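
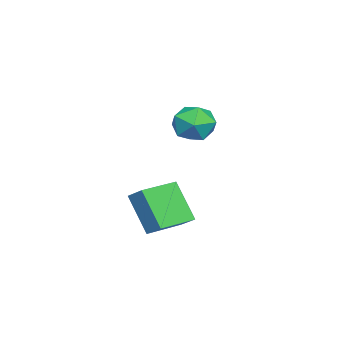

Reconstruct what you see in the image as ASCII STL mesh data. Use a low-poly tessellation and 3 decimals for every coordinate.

solid 
facet normal -0.836 0.549 -0.008
outer loop
vertex 2.425 2.067 -1.173
vertex 3.073 3.03 -2.863
vertex 1.967 1.362 -1.751
endloop
endfacet
facet normal -0.316 -0.470 0.824
outer loop
vertex 3.447 0.39 -1.737
vertex 2.425 2.067 -1.173
vertex 1.967 1.362 -1.751
endloop
endfacet
facet normal -0.836 0.548 -0.009
outer loop
vertex 1.967 1.362 -1.751
vertex 3.073 3.03 -2.863
vertex 2.616 2.324 -3.441
endloop
endfacet
facet normal -0.449 -0.692 -0.566
outer loop
vertex 2.616 2.324 -3.441
vertex 3.447 0.39 -1.737
vertex 1.967 1.362 -1.751
endloop
endfacet
facet normal 0.449 0.691 0.566
outer loop
vertex 2.425 2.067 -1.173
vertex 4.553 2.058 -2.849
vertex 3.073 3.03 -2.863
endloop
endfacet
facet normal -0.316 -0.470 0.824
outer loop
vertex 3.904 1.096 -1.159
vertex 2.425 2.067 -1.173
vertex 3.447 0.39 -1.737
endloop
endfacet
facet normal 0.449 0.692 0.566
outer loop
vertex 3.904 1.096 -1.159
vertex 4.553 2.058 -2.849
vertex 2.425 2.067 -1.173
endloop
endfacet
facet normal 0.316 0.470 -0.824
outer loop
vertex 3.073 3.03 -2.863
vertex 4.553 2.058 -2.849
vertex 2.616 2.324 -3.441
endloop
endfacet
facet normal -0.449 -0.692 -0.566
outer loop
vertex 4.095 1.353 -3.427
vertex 3.447 0.39 -1.737
vertex 2.616 2.324 -3.441
endloop
endfacet
facet normal 0.316 0.470 -0.824
outer loop
vertex 2.616 2.324 -3.441
vertex 4.553 2.058 -2.849
vertex 4.095 1.353 -3.427
endloop
endfacet
facet normal 0.836 -0.548 0.008
outer loop
vertex 4.095 1.353 -3.427
vertex 3.904 1.096 -1.159
vertex 3.447 0.39 -1.737
endloop
endfacet
facet normal 0.836 -0.549 0.008
outer loop
vertex 4.553 2.058 -2.849
vertex 3.904 1.096 -1.159
vertex 4.095 1.353 -3.427
endloop
endfacet
facet normal -0.461 0.885 0.064
outer loop
vertex -1.758 2.474 0.129
vertex -1.977 2.285 1.173
vertex -1.057 2.784 0.894
endloop
endfacet
facet normal 0.061 0.904 -0.423
outer loop
vertex -1.758 2.474 0.129
vertex -1.057 2.784 0.894
vertex -0.695 2.332 -0.021
endloop
endfacet
facet normal -0.075 0.403 -0.912
outer loop
vertex -1.758 2.474 0.129
vertex -0.695 2.332 -0.021
vertex -1.391 1.553 -0.308
endloop
endfacet
facet normal -0.681 0.074 -0.728
outer loop
vertex -1.758 2.474 0.129
vertex -1.391 1.553 -0.308
vertex -2.183 1.525 0.43
endloop
endfacet
facet normal -0.920 0.372 -0.126
outer loop
vertex -1.758 2.474 0.129
vertex -2.183 1.525 0.43
vertex -1.977 2.285 1.173
endloop
endfacet
facet normal 0.673 0.734 -0.096
outer loop
vertex -0.695 2.332 -0.021
vertex -1.057 2.784 0.894
vertex -0.257 2.055 0.93
endloop
endfacet
facet normal -0.172 0.703 0.690
outer loop
vertex -1.057 2.784 0.894
vertex -1.977 2.285 1.173
vertex -1.049 2.027 1.668
endloop
endfacet
facet normal -0.914 -0.128 0.384
outer loop
vertex -1.977 2.285 1.173
vertex -2.183 1.525 0.43
vertex -1.745 1.248 1.381
endloop
endfacet
facet normal -0.529 -0.609 -0.591
outer loop
vertex -2.183 1.525 0.43
vertex -1.391 1.553 -0.308
vertex -1.383 0.796 0.466
endloop
endfacet
facet normal 0.452 -0.077 -0.888
outer loop
vertex -1.391 1.553 -0.308
vertex -0.695 2.332 -0.021
vertex -0.463 1.295 0.187
endloop
endfacet
facet normal 0.681 -0.074 0.728
outer loop
vertex -0.682 1.106 1.231
vertex -0.257 2.055 0.93
vertex -1.049 2.027 1.668
endloop
endfacet
facet normal 0.075 -0.403 0.912
outer loop
vertex -0.682 1.106 1.231
vertex -1.049 2.027 1.668
vertex -1.745 1.248 1.381
endloop
endfacet
facet normal -0.061 -0.904 0.423
outer loop
vertex -0.682 1.106 1.231
vertex -1.745 1.248 1.381
vertex -1.383 0.796 0.466
endloop
endfacet
facet normal 0.461 -0.885 -0.064
outer loop
vertex -0.682 1.106 1.231
vertex -1.383 0.796 0.466
vertex -0.463 1.295 0.187
endloop
endfacet
facet normal 0.920 -0.372 0.126
outer loop
vertex -0.682 1.106 1.231
vertex -0.463 1.295 0.187
vertex -0.257 2.055 0.93
endloop
endfacet
facet normal 0.529 0.609 0.591
outer loop
vertex -1.049 2.027 1.668
vertex -0.257 2.055 0.93
vertex -1.057 2.784 0.894
endloop
endfacet
facet normal -0.452 0.077 0.888
outer loop
vertex -1.745 1.248 1.381
vertex -1.049 2.027 1.668
vertex -1.977 2.285 1.173
endloop
endfacet
facet normal -0.673 -0.734 0.096
outer loop
vertex -1.383 0.796 0.466
vertex -1.745 1.248 1.381
vertex -2.183 1.525 0.43
endloop
endfacet
facet normal 0.172 -0.703 -0.690
outer loop
vertex -0.463 1.295 0.187
vertex -1.383 0.796 0.466
vertex -1.391 1.553 -0.308
endloop
endfacet
facet normal 0.914 0.128 -0.384
outer loop
vertex -0.257 2.055 0.93
vertex -0.463 1.295 0.187
vertex -0.695 2.332 -0.021
endloop
endfacet

endsolid


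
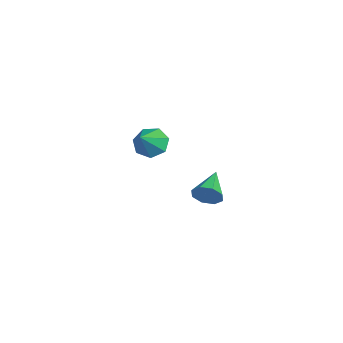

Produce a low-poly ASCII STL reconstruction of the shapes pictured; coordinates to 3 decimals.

solid 
facet normal -0.707 0.314 -0.634
outer loop
vertex -3.256 -1.106 -0.344
vertex -3.913 -1.066 0.409
vertex -3.299 -0.35 0.079
endloop
endfacet
facet normal 0.938 0.208 -0.277
outer loop
vertex -3.256 -1.106 -0.344
vertex -3.299 -0.35 0.079
vertex -2.547 -1.674 1.631
endloop
endfacet
facet normal -0.708 0.315 -0.632
outer loop
vertex -3.299 -0.35 0.079
vertex -3.913 -1.066 0.409
vertex -3.803 -0.133 0.751
endloop
endfacet
facet normal 0.664 0.697 0.273
outer loop
vertex -3.299 -0.35 0.079
vertex -3.803 -0.133 0.751
vertex -2.547 -1.674 1.631
endloop
endfacet
facet normal -0.707 0.315 -0.633
outer loop
vertex -3.803 -0.133 0.751
vertex -3.913 -1.066 0.409
vertex -4.391 -0.619 1.165
endloop
endfacet
facet normal 0.114 0.561 0.820
outer loop
vertex -3.803 -0.133 0.751
vertex -4.391 -0.619 1.165
vertex -2.547 -1.674 1.631
endloop
endfacet
facet normal -0.707 0.314 -0.633
outer loop
vertex -4.391 -0.619 1.165
vertex -3.913 -1.066 0.409
vertex -4.618 -1.442 1.01
endloop
endfacet
facet normal -0.296 -0.097 0.950
outer loop
vertex -4.391 -0.619 1.165
vertex -4.618 -1.442 1.01
vertex -2.547 -1.674 1.631
endloop
endfacet
facet normal -0.707 0.314 -0.633
outer loop
vertex -4.618 -1.442 1.01
vertex -3.913 -1.066 0.409
vertex -4.314 -1.982 0.403
endloop
endfacet
facet normal -0.258 -0.782 0.567
outer loop
vertex -4.618 -1.442 1.01
vertex -4.314 -1.982 0.403
vertex -2.547 -1.674 1.631
endloop
endfacet
facet normal -0.707 0.314 -0.633
outer loop
vertex -4.314 -1.982 0.403
vertex -3.913 -1.066 0.409
vertex -3.708 -1.833 -0.2
endloop
endfacet
facet normal 0.199 -0.979 -0.041
outer loop
vertex -4.314 -1.982 0.403
vertex -3.708 -1.833 -0.2
vertex -2.547 -1.674 1.631
endloop
endfacet
facet normal -0.707 0.314 -0.634
outer loop
vertex -3.708 -1.833 -0.2
vertex -3.913 -1.066 0.409
vertex -3.256 -1.106 -0.344
endloop
endfacet
facet normal 0.732 -0.538 -0.418
outer loop
vertex -3.708 -1.833 -0.2
vertex -3.256 -1.106 -0.344
vertex -2.547 -1.674 1.631
endloop
endfacet
facet normal 0.887 -0.296 -0.355
outer loop
vertex 3.701 1.568 1.688
vertex 3.343 1.331 0.99
vertex 3.683 2.027 1.26
endloop
endfacet
facet normal 0.083 0.681 0.727
outer loop
vertex 3.701 1.568 1.688
vertex 3.683 2.027 1.26
vertex 1.737 1.869 1.63
endloop
endfacet
facet normal 0.887 -0.296 -0.354
outer loop
vertex 3.683 2.027 1.26
vertex 3.343 1.331 0.99
vertex 3.466 2.078 0.674
endloop
endfacet
facet normal -0.060 0.992 0.109
outer loop
vertex 3.683 2.027 1.26
vertex 3.466 2.078 0.674
vertex 1.737 1.869 1.63
endloop
endfacet
facet normal 0.887 -0.296 -0.354
outer loop
vertex 3.466 2.078 0.674
vertex 3.343 1.331 0.99
vertex 3.177 1.692 0.272
endloop
endfacet
facet normal -0.368 0.789 -0.493
outer loop
vertex 3.466 2.078 0.674
vertex 3.177 1.692 0.272
vertex 1.737 1.869 1.63
endloop
endfacet
facet normal 0.887 -0.297 -0.354
outer loop
vertex 3.177 1.692 0.272
vertex 3.343 1.331 0.99
vertex 2.985 1.095 0.291
endloop
endfacet
facet normal -0.661 0.190 -0.726
outer loop
vertex 3.177 1.692 0.272
vertex 2.985 1.095 0.291
vertex 1.737 1.869 1.63
endloop
endfacet
facet normal 0.887 -0.297 -0.354
outer loop
vertex 2.985 1.095 0.291
vertex 3.343 1.331 0.99
vertex 3.002 0.636 0.719
endloop
endfacet
facet normal -0.768 -0.452 -0.454
outer loop
vertex 2.985 1.095 0.291
vertex 3.002 0.636 0.719
vertex 1.737 1.869 1.63
endloop
endfacet
facet normal 0.887 -0.297 -0.354
outer loop
vertex 3.002 0.636 0.719
vertex 3.343 1.331 0.99
vertex 3.219 0.585 1.306
endloop
endfacet
facet normal -0.625 -0.763 0.165
outer loop
vertex 3.002 0.636 0.719
vertex 3.219 0.585 1.306
vertex 1.737 1.869 1.63
endloop
endfacet
facet normal 0.887 -0.297 -0.353
outer loop
vertex 3.219 0.585 1.306
vertex 3.343 1.331 0.99
vertex 3.508 0.971 1.707
endloop
endfacet
facet normal -0.317 -0.559 0.766
outer loop
vertex 3.219 0.585 1.306
vertex 3.508 0.971 1.707
vertex 1.737 1.869 1.63
endloop
endfacet
facet normal 0.887 -0.298 -0.354
outer loop
vertex 3.508 0.971 1.707
vertex 3.343 1.331 0.99
vertex 3.701 1.568 1.688
endloop
endfacet
facet normal -0.023 0.039 0.999
outer loop
vertex 3.508 0.971 1.707
vertex 3.701 1.568 1.688
vertex 1.737 1.869 1.63
endloop
endfacet

endsolid


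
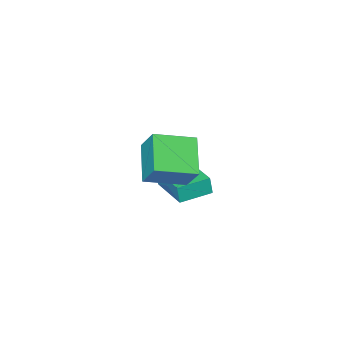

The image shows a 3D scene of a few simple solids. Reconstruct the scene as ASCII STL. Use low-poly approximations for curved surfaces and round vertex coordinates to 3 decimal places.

solid 
facet normal -0.951 0.296 0.090
outer loop
vertex -2.781 -2.79 -2.575
vertex -2.18 -0.928 -2.348
vertex -2.822 -2.68 -3.367
endloop
endfacet
facet normal -0.305 -0.945 -0.115
outer loop
vertex -1.5 -3.092 -3.492
vertex -2.781 -2.79 -2.575
vertex -2.822 -2.68 -3.367
endloop
endfacet
facet normal -0.951 0.297 0.089
outer loop
vertex -2.822 -2.68 -3.367
vertex -2.18 -0.928 -2.348
vertex -2.22 -0.818 -3.14
endloop
endfacet
facet normal -0.051 0.137 -0.989
outer loop
vertex -2.22 -0.818 -3.14
vertex -1.5 -3.092 -3.492
vertex -2.822 -2.68 -3.367
endloop
endfacet
facet normal 0.051 -0.137 0.989
outer loop
vertex -2.781 -2.79 -2.575
vertex -0.858 -1.34 -2.473
vertex -2.18 -0.928 -2.348
endloop
endfacet
facet normal -0.306 -0.945 -0.116
outer loop
vertex -1.46 -3.202 -2.7
vertex -2.781 -2.79 -2.575
vertex -1.5 -3.092 -3.492
endloop
endfacet
facet normal 0.051 -0.137 0.989
outer loop
vertex -1.46 -3.202 -2.7
vertex -0.858 -1.34 -2.473
vertex -2.781 -2.79 -2.575
endloop
endfacet
facet normal 0.305 0.945 0.116
outer loop
vertex -2.18 -0.928 -2.348
vertex -0.858 -1.34 -2.473
vertex -2.22 -0.818 -3.14
endloop
endfacet
facet normal -0.051 0.137 -0.989
outer loop
vertex -0.899 -1.23 -3.265
vertex -1.5 -3.092 -3.492
vertex -2.22 -0.818 -3.14
endloop
endfacet
facet normal 0.306 0.945 0.115
outer loop
vertex -2.22 -0.818 -3.14
vertex -0.858 -1.34 -2.473
vertex -0.899 -1.23 -3.265
endloop
endfacet
facet normal 0.951 -0.296 -0.089
outer loop
vertex -0.899 -1.23 -3.265
vertex -1.46 -3.202 -2.7
vertex -1.5 -3.092 -3.492
endloop
endfacet
facet normal 0.951 -0.296 -0.090
outer loop
vertex -0.858 -1.34 -2.473
vertex -1.46 -3.202 -2.7
vertex -0.899 -1.23 -3.265
endloop
endfacet
facet normal -0.548 -0.640 0.539
outer loop
vertex 1.853 0.321 2.639
vertex 0.483 1.132 2.21
vertex 1.726 -0.441 1.606
endloop
endfacet
facet normal 0.831 -0.491 0.260
outer loop
vertex 2.657 0.648 0.69
vertex 1.853 0.321 2.639
vertex 1.726 -0.441 1.606
endloop
endfacet
facet normal -0.548 -0.640 0.539
outer loop
vertex 1.726 -0.441 1.606
vertex 0.483 1.132 2.21
vertex 0.355 0.371 1.176
endloop
endfacet
facet normal -0.098 -0.590 -0.801
outer loop
vertex 0.355 0.371 1.176
vertex 2.657 0.648 0.69
vertex 1.726 -0.441 1.606
endloop
endfacet
facet normal 0.098 0.590 0.801
outer loop
vertex 1.853 0.321 2.639
vertex 1.414 2.221 1.294
vertex 0.483 1.132 2.21
endloop
endfacet
facet normal 0.830 -0.493 0.260
outer loop
vertex 2.785 1.409 1.724
vertex 1.853 0.321 2.639
vertex 2.657 0.648 0.69
endloop
endfacet
facet normal 0.098 0.590 0.801
outer loop
vertex 2.785 1.409 1.724
vertex 1.414 2.221 1.294
vertex 1.853 0.321 2.639
endloop
endfacet
facet normal -0.831 0.492 -0.259
outer loop
vertex 0.483 1.132 2.21
vertex 1.414 2.221 1.294
vertex 0.355 0.371 1.176
endloop
endfacet
facet normal -0.098 -0.590 -0.801
outer loop
vertex 1.287 1.459 0.261
vertex 2.657 0.648 0.69
vertex 0.355 0.371 1.176
endloop
endfacet
facet normal -0.831 0.492 -0.261
outer loop
vertex 0.355 0.371 1.176
vertex 1.414 2.221 1.294
vertex 1.287 1.459 0.261
endloop
endfacet
facet normal 0.548 0.640 -0.539
outer loop
vertex 1.287 1.459 0.261
vertex 2.785 1.409 1.724
vertex 2.657 0.648 0.69
endloop
endfacet
facet normal 0.548 0.640 -0.539
outer loop
vertex 1.414 2.221 1.294
vertex 2.785 1.409 1.724
vertex 1.287 1.459 0.261
endloop
endfacet

endsolid


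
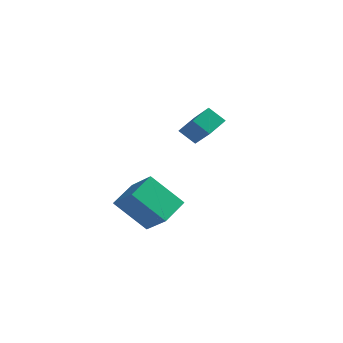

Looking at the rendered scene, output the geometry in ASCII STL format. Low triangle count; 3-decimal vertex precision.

solid 
facet normal -0.684 -0.202 0.701
outer loop
vertex -1.369 -2.963 -0.104
vertex -2.632 -2.392 -1.171
vertex -1.53 -4.376 -0.669
endloop
endfacet
facet normal 0.722 -0.326 0.610
outer loop
vertex -0.088 -3.948 -2.149
vertex -1.369 -2.963 -0.104
vertex -1.53 -4.376 -0.669
endloop
endfacet
facet normal -0.684 -0.203 0.701
outer loop
vertex -1.53 -4.376 -0.669
vertex -2.632 -2.392 -1.171
vertex -2.794 -3.804 -1.737
endloop
endfacet
facet normal -0.105 -0.923 -0.370
outer loop
vertex -2.794 -3.804 -1.737
vertex -0.088 -3.948 -2.149
vertex -1.53 -4.376 -0.669
endloop
endfacet
facet normal 0.105 0.923 0.370
outer loop
vertex -1.369 -2.963 -0.104
vertex -1.19 -1.964 -2.651
vertex -2.632 -2.392 -1.171
endloop
endfacet
facet normal 0.722 -0.327 0.610
outer loop
vertex 0.074 -2.536 -1.583
vertex -1.369 -2.963 -0.104
vertex -0.088 -3.948 -2.149
endloop
endfacet
facet normal 0.106 0.923 0.370
outer loop
vertex 0.074 -2.536 -1.583
vertex -1.19 -1.964 -2.651
vertex -1.369 -2.963 -0.104
endloop
endfacet
facet normal -0.722 0.327 -0.609
outer loop
vertex -2.632 -2.392 -1.171
vertex -1.19 -1.964 -2.651
vertex -2.794 -3.804 -1.737
endloop
endfacet
facet normal -0.105 -0.923 -0.369
outer loop
vertex -1.351 -3.377 -3.216
vertex -0.088 -3.948 -2.149
vertex -2.794 -3.804 -1.737
endloop
endfacet
facet normal -0.722 0.326 -0.610
outer loop
vertex -2.794 -3.804 -1.737
vertex -1.19 -1.964 -2.651
vertex -1.351 -3.377 -3.216
endloop
endfacet
facet normal 0.684 0.203 -0.701
outer loop
vertex -1.351 -3.377 -3.216
vertex 0.074 -2.536 -1.583
vertex -0.088 -3.948 -2.149
endloop
endfacet
facet normal 0.684 0.202 -0.701
outer loop
vertex -1.19 -1.964 -2.651
vertex 0.074 -2.536 -1.583
vertex -1.351 -3.377 -3.216
endloop
endfacet
facet normal -0.746 -0.121 0.655
outer loop
vertex -1.143 2.159 2.263
vertex -2.335 3.028 1.065
vertex -1.411 1.102 1.763
endloop
endfacet
facet normal 0.627 -0.457 0.630
outer loop
vertex -0.605 1.232 1.055
vertex -1.143 2.159 2.263
vertex -1.411 1.102 1.763
endloop
endfacet
facet normal -0.746 -0.121 0.655
outer loop
vertex -1.411 1.102 1.763
vertex -2.335 3.028 1.065
vertex -2.603 1.97 0.565
endloop
endfacet
facet normal -0.223 -0.881 -0.416
outer loop
vertex -2.603 1.97 0.565
vertex -0.605 1.232 1.055
vertex -1.411 1.102 1.763
endloop
endfacet
facet normal 0.224 0.881 0.417
outer loop
vertex -1.143 2.159 2.263
vertex -1.529 3.158 0.357
vertex -2.335 3.028 1.065
endloop
endfacet
facet normal 0.628 -0.457 0.630
outer loop
vertex -0.337 2.29 1.555
vertex -1.143 2.159 2.263
vertex -0.605 1.232 1.055
endloop
endfacet
facet normal 0.223 0.881 0.417
outer loop
vertex -0.337 2.29 1.555
vertex -1.529 3.158 0.357
vertex -1.143 2.159 2.263
endloop
endfacet
facet normal -0.628 0.457 -0.630
outer loop
vertex -2.335 3.028 1.065
vertex -1.529 3.158 0.357
vertex -2.603 1.97 0.565
endloop
endfacet
facet normal -0.223 -0.881 -0.417
outer loop
vertex -1.797 2.101 -0.143
vertex -0.605 1.232 1.055
vertex -2.603 1.97 0.565
endloop
endfacet
facet normal -0.628 0.457 -0.630
outer loop
vertex -2.603 1.97 0.565
vertex -1.529 3.158 0.357
vertex -1.797 2.101 -0.143
endloop
endfacet
facet normal 0.746 0.121 -0.655
outer loop
vertex -1.797 2.101 -0.143
vertex -0.337 2.29 1.555
vertex -0.605 1.232 1.055
endloop
endfacet
facet normal 0.746 0.121 -0.655
outer loop
vertex -1.529 3.158 0.357
vertex -0.337 2.29 1.555
vertex -1.797 2.101 -0.143
endloop
endfacet

endsolid


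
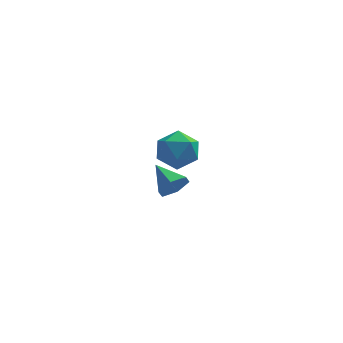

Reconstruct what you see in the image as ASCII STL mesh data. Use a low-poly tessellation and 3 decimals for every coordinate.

solid 
facet normal -0.330 0.847 0.417
outer loop
vertex 1.003 -1.005 2.378
vertex 0.111 -1.528 2.735
vertex 1.008 -1.486 3.36
endloop
endfacet
facet normal 0.384 0.830 0.405
outer loop
vertex 1.003 -1.005 2.378
vertex 1.008 -1.486 3.36
vertex 1.88 -1.57 2.705
endloop
endfacet
facet normal 0.591 0.758 -0.275
outer loop
vertex 1.003 -1.005 2.378
vertex 1.88 -1.57 2.705
vertex 1.522 -1.664 1.676
endloop
endfacet
facet normal 0.006 0.731 -0.682
outer loop
vertex 1.003 -1.005 2.378
vertex 1.522 -1.664 1.676
vertex 0.429 -1.638 1.695
endloop
endfacet
facet normal -0.563 0.786 -0.255
outer loop
vertex 1.003 -1.005 2.378
vertex 0.429 -1.638 1.695
vertex 0.111 -1.528 2.735
endloop
endfacet
facet normal 0.597 0.251 0.762
outer loop
vertex 1.88 -1.57 2.705
vertex 1.008 -1.486 3.36
vertex 1.531 -2.442 3.265
endloop
endfacet
facet normal -0.558 0.278 0.782
outer loop
vertex 1.008 -1.486 3.36
vertex 0.111 -1.528 2.735
vertex 0.438 -2.416 3.284
endloop
endfacet
facet normal -0.935 0.179 -0.305
outer loop
vertex 0.111 -1.528 2.735
vertex 0.429 -1.638 1.695
vertex 0.08 -2.51 2.255
endloop
endfacet
facet normal -0.015 0.091 -0.996
outer loop
vertex 0.429 -1.638 1.695
vertex 1.522 -1.664 1.676
vertex 0.952 -2.594 1.6
endloop
endfacet
facet normal 0.932 0.135 -0.337
outer loop
vertex 1.522 -1.664 1.676
vertex 1.88 -1.57 2.705
vertex 1.849 -2.552 2.225
endloop
endfacet
facet normal -0.006 -0.731 0.682
outer loop
vertex 0.957 -3.075 2.582
vertex 1.531 -2.442 3.265
vertex 0.438 -2.416 3.284
endloop
endfacet
facet normal -0.591 -0.758 0.275
outer loop
vertex 0.957 -3.075 2.582
vertex 0.438 -2.416 3.284
vertex 0.08 -2.51 2.255
endloop
endfacet
facet normal -0.384 -0.830 -0.405
outer loop
vertex 0.957 -3.075 2.582
vertex 0.08 -2.51 2.255
vertex 0.952 -2.594 1.6
endloop
endfacet
facet normal 0.330 -0.847 -0.417
outer loop
vertex 0.957 -3.075 2.582
vertex 0.952 -2.594 1.6
vertex 1.849 -2.552 2.225
endloop
endfacet
facet normal 0.563 -0.786 0.255
outer loop
vertex 0.957 -3.075 2.582
vertex 1.849 -2.552 2.225
vertex 1.531 -2.442 3.265
endloop
endfacet
facet normal 0.015 -0.091 0.996
outer loop
vertex 0.438 -2.416 3.284
vertex 1.531 -2.442 3.265
vertex 1.008 -1.486 3.36
endloop
endfacet
facet normal -0.932 -0.135 0.337
outer loop
vertex 0.08 -2.51 2.255
vertex 0.438 -2.416 3.284
vertex 0.111 -1.528 2.735
endloop
endfacet
facet normal -0.597 -0.251 -0.762
outer loop
vertex 0.952 -2.594 1.6
vertex 0.08 -2.51 2.255
vertex 0.429 -1.638 1.695
endloop
endfacet
facet normal 0.558 -0.278 -0.782
outer loop
vertex 1.849 -2.552 2.225
vertex 0.952 -2.594 1.6
vertex 1.522 -1.664 1.676
endloop
endfacet
facet normal 0.935 -0.179 0.305
outer loop
vertex 1.531 -2.442 3.265
vertex 1.849 -2.552 2.225
vertex 1.88 -1.57 2.705
endloop
endfacet
facet normal 0.528 -0.741 -0.416
outer loop
vertex 1.375 2.842 -2.8
vertex 0.818 2.835 -3.495
vertex 1.539 3.356 -3.508
endloop
endfacet
facet normal 0.530 0.623 0.575
outer loop
vertex 1.375 2.842 -2.8
vertex 1.539 3.356 -3.508
vertex -0.058 4.065 -2.805
endloop
endfacet
facet normal 0.528 -0.741 -0.415
outer loop
vertex 1.539 3.356 -3.508
vertex 0.818 2.835 -3.495
vertex 0.983 3.349 -4.202
endloop
endfacet
facet normal 0.299 0.921 -0.249
outer loop
vertex 1.539 3.356 -3.508
vertex 0.983 3.349 -4.202
vertex -0.058 4.065 -2.805
endloop
endfacet
facet normal 0.527 -0.741 -0.416
outer loop
vertex 0.983 3.349 -4.202
vertex 0.818 2.835 -3.495
vertex 0.261 2.828 -4.189
endloop
endfacet
facet normal -0.452 0.611 -0.650
outer loop
vertex 0.983 3.349 -4.202
vertex 0.261 2.828 -4.189
vertex -0.058 4.065 -2.805
endloop
endfacet
facet normal 0.527 -0.741 -0.415
outer loop
vertex 0.261 2.828 -4.189
vertex 0.818 2.835 -3.495
vertex 0.096 2.314 -3.481
endloop
endfacet
facet normal -0.974 0.002 -0.226
outer loop
vertex 0.261 2.828 -4.189
vertex 0.096 2.314 -3.481
vertex -0.058 4.065 -2.805
endloop
endfacet
facet normal 0.527 -0.741 -0.415
outer loop
vertex 0.096 2.314 -3.481
vertex 0.818 2.835 -3.495
vertex 0.653 2.321 -2.787
endloop
endfacet
facet normal -0.743 -0.297 0.600
outer loop
vertex 0.096 2.314 -3.481
vertex 0.653 2.321 -2.787
vertex -0.058 4.065 -2.805
endloop
endfacet
facet normal 0.527 -0.741 -0.415
outer loop
vertex 0.653 2.321 -2.787
vertex 0.818 2.835 -3.495
vertex 1.375 2.842 -2.8
endloop
endfacet
facet normal 0.008 0.014 1.000
outer loop
vertex 0.653 2.321 -2.787
vertex 1.375 2.842 -2.8
vertex -0.058 4.065 -2.805
endloop
endfacet

endsolid


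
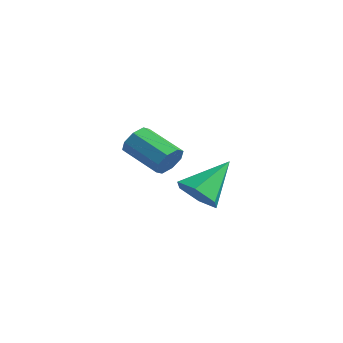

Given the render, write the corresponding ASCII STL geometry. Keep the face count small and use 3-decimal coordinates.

solid 
facet normal 0.907 0.156 -0.391
outer loop
vertex -1.042 2.242 1.519
vertex -1.351 2.634 0.959
vertex -1.086 2.802 1.641
endloop
endfacet
facet normal 0.413 -0.163 0.896
outer loop
vertex -1.042 2.242 1.519
vertex -1.086 2.802 1.641
vertex -2.721 1.954 2.241
endloop
endfacet
facet normal 0.413 -0.163 0.896
outer loop
vertex -2.721 1.954 2.241
vertex -1.086 2.802 1.641
vertex -2.765 2.514 2.363
endloop
endfacet
facet normal -0.908 -0.156 0.390
outer loop
vertex -2.721 1.954 2.241
vertex -2.765 2.514 2.363
vertex -3.029 2.346 1.681
endloop
endfacet
facet normal 0.907 0.155 -0.391
outer loop
vertex -1.086 2.802 1.641
vertex -1.351 2.634 0.959
vertex -1.285 3.263 1.362
endloop
endfacet
facet normal 0.238 0.576 0.782
outer loop
vertex -1.086 2.802 1.641
vertex -1.285 3.263 1.362
vertex -2.765 2.514 2.363
endloop
endfacet
facet normal 0.238 0.576 0.782
outer loop
vertex -2.765 2.514 2.363
vertex -1.285 3.263 1.362
vertex -2.964 2.975 2.084
endloop
endfacet
facet normal -0.908 -0.156 0.390
outer loop
vertex -2.765 2.514 2.363
vertex -2.964 2.975 2.084
vertex -3.029 2.346 1.681
endloop
endfacet
facet normal 0.908 0.155 -0.390
outer loop
vertex -1.285 3.263 1.362
vertex -1.351 2.634 0.959
vertex -1.522 3.356 0.848
endloop
endfacet
facet normal -0.076 0.974 0.211
outer loop
vertex -1.285 3.263 1.362
vertex -1.522 3.356 0.848
vertex -2.964 2.975 2.084
endloop
endfacet
facet normal -0.076 0.974 0.211
outer loop
vertex -2.964 2.975 2.084
vertex -1.522 3.356 0.848
vertex -3.201 3.068 1.57
endloop
endfacet
facet normal -0.907 -0.156 0.390
outer loop
vertex -2.964 2.975 2.084
vertex -3.201 3.068 1.57
vertex -3.029 2.346 1.681
endloop
endfacet
facet normal 0.907 0.155 -0.391
outer loop
vertex -1.522 3.356 0.848
vertex -1.351 2.634 0.959
vertex -1.659 3.026 0.399
endloop
endfacet
facet normal -0.346 0.803 -0.485
outer loop
vertex -1.522 3.356 0.848
vertex -1.659 3.026 0.399
vertex -3.201 3.068 1.57
endloop
endfacet
facet normal -0.346 0.803 -0.485
outer loop
vertex -3.201 3.068 1.57
vertex -1.659 3.026 0.399
vertex -3.338 2.738 1.121
endloop
endfacet
facet normal -0.907 -0.156 0.391
outer loop
vertex -3.201 3.068 1.57
vertex -3.338 2.738 1.121
vertex -3.029 2.346 1.681
endloop
endfacet
facet normal 0.908 0.156 -0.390
outer loop
vertex -1.659 3.026 0.399
vertex -1.351 2.634 0.959
vertex -1.615 2.466 0.277
endloop
endfacet
facet normal -0.413 0.163 -0.896
outer loop
vertex -1.659 3.026 0.399
vertex -1.615 2.466 0.277
vertex -3.338 2.738 1.121
endloop
endfacet
facet normal -0.413 0.163 -0.896
outer loop
vertex -3.338 2.738 1.121
vertex -1.615 2.466 0.277
vertex -3.294 2.178 0.999
endloop
endfacet
facet normal -0.907 -0.156 0.391
outer loop
vertex -3.338 2.738 1.121
vertex -3.294 2.178 0.999
vertex -3.029 2.346 1.681
endloop
endfacet
facet normal 0.908 0.156 -0.390
outer loop
vertex -1.615 2.466 0.277
vertex -1.351 2.634 0.959
vertex -1.416 2.005 0.556
endloop
endfacet
facet normal -0.238 -0.576 -0.782
outer loop
vertex -1.615 2.466 0.277
vertex -1.416 2.005 0.556
vertex -3.294 2.178 0.999
endloop
endfacet
facet normal -0.238 -0.576 -0.782
outer loop
vertex -3.294 2.178 0.999
vertex -1.416 2.005 0.556
vertex -3.095 1.717 1.278
endloop
endfacet
facet normal -0.907 -0.155 0.391
outer loop
vertex -3.294 2.178 0.999
vertex -3.095 1.717 1.278
vertex -3.029 2.346 1.681
endloop
endfacet
facet normal 0.907 0.156 -0.390
outer loop
vertex -1.416 2.005 0.556
vertex -1.351 2.634 0.959
vertex -1.179 1.912 1.07
endloop
endfacet
facet normal 0.076 -0.974 -0.211
outer loop
vertex -1.416 2.005 0.556
vertex -1.179 1.912 1.07
vertex -3.095 1.717 1.278
endloop
endfacet
facet normal 0.076 -0.974 -0.211
outer loop
vertex -3.095 1.717 1.278
vertex -1.179 1.912 1.07
vertex -2.858 1.624 1.792
endloop
endfacet
facet normal -0.908 -0.155 0.390
outer loop
vertex -3.095 1.717 1.278
vertex -2.858 1.624 1.792
vertex -3.029 2.346 1.681
endloop
endfacet
facet normal 0.907 0.156 -0.391
outer loop
vertex -1.179 1.912 1.07
vertex -1.351 2.634 0.959
vertex -1.042 2.242 1.519
endloop
endfacet
facet normal 0.346 -0.803 0.485
outer loop
vertex -1.179 1.912 1.07
vertex -1.042 2.242 1.519
vertex -2.858 1.624 1.792
endloop
endfacet
facet normal 0.346 -0.803 0.485
outer loop
vertex -2.858 1.624 1.792
vertex -1.042 2.242 1.519
vertex -2.721 1.954 2.241
endloop
endfacet
facet normal -0.907 -0.155 0.391
outer loop
vertex -2.858 1.624 1.792
vertex -2.721 1.954 2.241
vertex -3.029 2.346 1.681
endloop
endfacet
facet normal -0.011 -0.784 -0.621
outer loop
vertex 2.454 1.576 0.201
vertex 1.97 1.058 0.863
vertex 1.484 1.584 0.208
endloop
endfacet
facet normal 0.004 0.874 -0.485
outer loop
vertex 2.454 1.576 0.201
vertex 1.484 1.584 0.208
vertex 1.99 2.642 2.117
endloop
endfacet
facet normal -0.011 -0.784 -0.621
outer loop
vertex 1.484 1.584 0.208
vertex 1.97 1.058 0.863
vertex 1.0 1.066 0.87
endloop
endfacet
facet normal -0.796 0.593 -0.118
outer loop
vertex 1.484 1.584 0.208
vertex 1.0 1.066 0.87
vertex 1.99 2.642 2.117
endloop
endfacet
facet normal -0.011 -0.784 -0.621
outer loop
vertex 1.0 1.066 0.87
vertex 1.97 1.058 0.863
vertex 1.485 0.54 1.525
endloop
endfacet
facet normal -0.796 0.021 0.606
outer loop
vertex 1.0 1.066 0.87
vertex 1.485 0.54 1.525
vertex 1.99 2.642 2.117
endloop
endfacet
facet normal -0.010 -0.784 -0.621
outer loop
vertex 1.485 0.54 1.525
vertex 1.97 1.058 0.863
vertex 2.455 0.533 1.518
endloop
endfacet
facet normal 0.005 -0.272 0.962
outer loop
vertex 1.485 0.54 1.525
vertex 2.455 0.533 1.518
vertex 1.99 2.642 2.117
endloop
endfacet
facet normal -0.010 -0.784 -0.621
outer loop
vertex 2.455 0.533 1.518
vertex 1.97 1.058 0.863
vertex 2.94 1.051 0.856
endloop
endfacet
facet normal 0.804 0.008 0.595
outer loop
vertex 2.455 0.533 1.518
vertex 2.94 1.051 0.856
vertex 1.99 2.642 2.117
endloop
endfacet
facet normal -0.010 -0.784 -0.621
outer loop
vertex 2.94 1.051 0.856
vertex 1.97 1.058 0.863
vertex 2.454 1.576 0.201
endloop
endfacet
facet normal 0.803 0.582 -0.129
outer loop
vertex 2.94 1.051 0.856
vertex 2.454 1.576 0.201
vertex 1.99 2.642 2.117
endloop
endfacet

endsolid


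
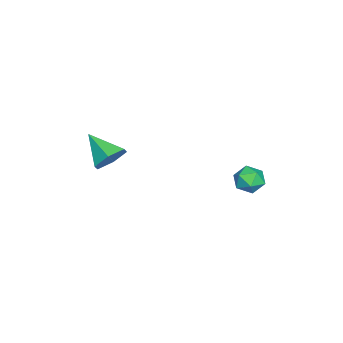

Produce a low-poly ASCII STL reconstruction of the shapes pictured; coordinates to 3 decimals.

solid 
facet normal 0.426 0.722 -0.545
outer loop
vertex 2.777 -3.821 2.169
vertex 1.976 -3.297 2.237
vertex 2.667 -3.206 2.898
endloop
endfacet
facet normal 0.637 -0.539 0.551
outer loop
vertex 2.777 -3.821 2.169
vertex 2.667 -3.206 2.898
vertex 1.204 -4.603 3.223
endloop
endfacet
facet normal 0.426 0.722 -0.545
outer loop
vertex 2.667 -3.206 2.898
vertex 1.976 -3.297 2.237
vertex 1.866 -2.682 2.966
endloop
endfacet
facet normal 0.139 0.084 0.987
outer loop
vertex 2.667 -3.206 2.898
vertex 1.866 -2.682 2.966
vertex 1.204 -4.603 3.223
endloop
endfacet
facet normal 0.427 0.722 -0.545
outer loop
vertex 1.866 -2.682 2.966
vertex 1.976 -3.297 2.237
vertex 1.175 -2.772 2.305
endloop
endfacet
facet normal -0.676 0.322 0.663
outer loop
vertex 1.866 -2.682 2.966
vertex 1.175 -2.772 2.305
vertex 1.204 -4.603 3.223
endloop
endfacet
facet normal 0.427 0.722 -0.545
outer loop
vertex 1.175 -2.772 2.305
vertex 1.976 -3.297 2.237
vertex 1.285 -3.387 1.576
endloop
endfacet
facet normal -0.993 -0.064 -0.096
outer loop
vertex 1.175 -2.772 2.305
vertex 1.285 -3.387 1.576
vertex 1.204 -4.603 3.223
endloop
endfacet
facet normal 0.427 0.722 -0.545
outer loop
vertex 1.285 -3.387 1.576
vertex 1.976 -3.297 2.237
vertex 2.086 -3.912 1.508
endloop
endfacet
facet normal -0.495 -0.687 -0.532
outer loop
vertex 1.285 -3.387 1.576
vertex 2.086 -3.912 1.508
vertex 1.204 -4.603 3.223
endloop
endfacet
facet normal 0.426 0.722 -0.545
outer loop
vertex 2.086 -3.912 1.508
vertex 1.976 -3.297 2.237
vertex 2.777 -3.821 2.169
endloop
endfacet
facet normal 0.320 -0.924 -0.208
outer loop
vertex 2.086 -3.912 1.508
vertex 2.777 -3.821 2.169
vertex 1.204 -4.603 3.223
endloop
endfacet
facet normal -0.399 0.328 0.856
outer loop
vertex -2.26 2.905 -0.349
vertex -2.062 2.156 0.03
vertex -1.498 2.809 0.043
endloop
endfacet
facet normal -0.135 0.870 0.475
outer loop
vertex -2.26 2.905 -0.349
vertex -1.498 2.809 0.043
vertex -1.544 3.216 -0.715
endloop
endfacet
facet normal -0.461 0.873 -0.159
outer loop
vertex -2.26 2.905 -0.349
vertex -1.544 3.216 -0.715
vertex -2.136 2.816 -1.197
endloop
endfacet
facet normal -0.927 0.333 -0.171
outer loop
vertex -2.26 2.905 -0.349
vertex -2.136 2.816 -1.197
vertex -2.456 2.16 -0.737
endloop
endfacet
facet normal -0.890 -0.004 0.457
outer loop
vertex -2.26 2.905 -0.349
vertex -2.456 2.16 -0.737
vertex -2.062 2.156 0.03
endloop
endfacet
facet normal 0.559 0.744 0.365
outer loop
vertex -1.544 3.216 -0.715
vertex -1.498 2.809 0.043
vertex -0.904 2.66 -0.563
endloop
endfacet
facet normal 0.132 -0.133 0.982
outer loop
vertex -1.498 2.809 0.043
vertex -2.062 2.156 0.03
vertex -1.224 2.004 -0.103
endloop
endfacet
facet normal -0.662 -0.670 0.336
outer loop
vertex -2.062 2.156 0.03
vertex -2.456 2.16 -0.737
vertex -1.816 1.604 -0.585
endloop
endfacet
facet normal -0.724 -0.123 -0.679
outer loop
vertex -2.456 2.16 -0.737
vertex -2.136 2.816 -1.197
vertex -1.862 2.011 -1.343
endloop
endfacet
facet normal 0.031 0.750 -0.661
outer loop
vertex -2.136 2.816 -1.197
vertex -1.544 3.216 -0.715
vertex -1.298 2.664 -1.33
endloop
endfacet
facet normal 0.927 -0.333 0.171
outer loop
vertex -1.1 1.915 -0.951
vertex -0.904 2.66 -0.563
vertex -1.224 2.004 -0.103
endloop
endfacet
facet normal 0.461 -0.873 0.159
outer loop
vertex -1.1 1.915 -0.951
vertex -1.224 2.004 -0.103
vertex -1.816 1.604 -0.585
endloop
endfacet
facet normal 0.135 -0.870 -0.475
outer loop
vertex -1.1 1.915 -0.951
vertex -1.816 1.604 -0.585
vertex -1.862 2.011 -1.343
endloop
endfacet
facet normal 0.399 -0.328 -0.856
outer loop
vertex -1.1 1.915 -0.951
vertex -1.862 2.011 -1.343
vertex -1.298 2.664 -1.33
endloop
endfacet
facet normal 0.890 0.004 -0.457
outer loop
vertex -1.1 1.915 -0.951
vertex -1.298 2.664 -1.33
vertex -0.904 2.66 -0.563
endloop
endfacet
facet normal 0.724 0.123 0.679
outer loop
vertex -1.224 2.004 -0.103
vertex -0.904 2.66 -0.563
vertex -1.498 2.809 0.043
endloop
endfacet
facet normal -0.031 -0.750 0.661
outer loop
vertex -1.816 1.604 -0.585
vertex -1.224 2.004 -0.103
vertex -2.062 2.156 0.03
endloop
endfacet
facet normal -0.559 -0.744 -0.365
outer loop
vertex -1.862 2.011 -1.343
vertex -1.816 1.604 -0.585
vertex -2.456 2.16 -0.737
endloop
endfacet
facet normal -0.132 0.133 -0.982
outer loop
vertex -1.298 2.664 -1.33
vertex -1.862 2.011 -1.343
vertex -2.136 2.816 -1.197
endloop
endfacet
facet normal 0.662 0.670 -0.336
outer loop
vertex -0.904 2.66 -0.563
vertex -1.298 2.664 -1.33
vertex -1.544 3.216 -0.715
endloop
endfacet

endsolid


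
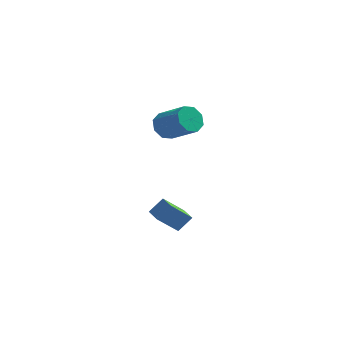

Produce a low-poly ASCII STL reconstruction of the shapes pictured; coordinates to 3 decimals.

solid 
facet normal -0.814 0.322 -0.483
outer loop
vertex -1.734 -1.546 2.152
vertex -2.172 -1.965 2.611
vertex -1.901 -1.255 2.627
endloop
endfacet
facet normal 0.505 0.804 -0.315
outer loop
vertex -1.734 -1.546 2.152
vertex -1.901 -1.255 2.627
vertex -0.39 -2.077 2.95
endloop
endfacet
facet normal 0.505 0.804 -0.316
outer loop
vertex -0.39 -2.077 2.95
vertex -1.901 -1.255 2.627
vertex -0.558 -1.785 3.425
endloop
endfacet
facet normal 0.814 -0.320 0.485
outer loop
vertex -0.39 -2.077 2.95
vertex -0.558 -1.785 3.425
vertex -0.828 -2.495 3.409
endloop
endfacet
facet normal -0.814 0.322 -0.484
outer loop
vertex -1.901 -1.255 2.627
vertex -2.172 -1.965 2.611
vertex -2.227 -1.379 3.093
endloop
endfacet
facet normal 0.154 0.923 0.353
outer loop
vertex -1.901 -1.255 2.627
vertex -2.227 -1.379 3.093
vertex -0.558 -1.785 3.425
endloop
endfacet
facet normal 0.154 0.922 0.355
outer loop
vertex -0.558 -1.785 3.425
vertex -2.227 -1.379 3.093
vertex -0.883 -1.91 3.891
endloop
endfacet
facet normal 0.815 -0.321 0.482
outer loop
vertex -0.558 -1.785 3.425
vertex -0.883 -1.91 3.891
vertex -0.828 -2.495 3.409
endloop
endfacet
facet normal -0.815 0.321 -0.483
outer loop
vertex -2.227 -1.379 3.093
vertex -2.172 -1.965 2.611
vertex -2.52 -1.847 3.276
endloop
endfacet
facet normal -0.288 0.500 0.817
outer loop
vertex -2.227 -1.379 3.093
vertex -2.52 -1.847 3.276
vertex -0.883 -1.91 3.891
endloop
endfacet
facet normal -0.288 0.500 0.817
outer loop
vertex -0.883 -1.91 3.891
vertex -2.52 -1.847 3.276
vertex -1.177 -2.378 4.074
endloop
endfacet
facet normal 0.814 -0.322 0.484
outer loop
vertex -0.883 -1.91 3.891
vertex -1.177 -2.378 4.074
vertex -0.828 -2.495 3.409
endloop
endfacet
facet normal -0.814 0.322 -0.483
outer loop
vertex -2.52 -1.847 3.276
vertex -2.172 -1.965 2.611
vertex -2.61 -2.383 3.07
endloop
endfacet
facet normal -0.560 -0.214 0.800
outer loop
vertex -2.52 -1.847 3.276
vertex -2.61 -2.383 3.07
vertex -1.177 -2.378 4.074
endloop
endfacet
facet normal -0.560 -0.215 0.800
outer loop
vertex -1.177 -2.378 4.074
vertex -2.61 -2.383 3.07
vertex -1.266 -2.914 3.868
endloop
endfacet
facet normal 0.814 -0.321 0.484
outer loop
vertex -1.177 -2.378 4.074
vertex -1.266 -2.914 3.868
vertex -0.828 -2.495 3.409
endloop
endfacet
facet normal -0.814 0.320 -0.485
outer loop
vertex -2.61 -2.383 3.07
vertex -2.172 -1.965 2.611
vertex -2.442 -2.675 2.595
endloop
endfacet
facet normal -0.505 -0.804 0.315
outer loop
vertex -2.61 -2.383 3.07
vertex -2.442 -2.675 2.595
vertex -1.266 -2.914 3.868
endloop
endfacet
facet normal -0.504 -0.804 0.315
outer loop
vertex -1.266 -2.914 3.868
vertex -2.442 -2.675 2.595
vertex -1.099 -3.205 3.393
endloop
endfacet
facet normal 0.814 -0.322 0.483
outer loop
vertex -1.266 -2.914 3.868
vertex -1.099 -3.205 3.393
vertex -0.828 -2.495 3.409
endloop
endfacet
facet normal -0.815 0.321 -0.482
outer loop
vertex -2.442 -2.675 2.595
vertex -2.172 -1.965 2.611
vertex -2.117 -2.55 2.129
endloop
endfacet
facet normal -0.153 -0.922 -0.354
outer loop
vertex -2.442 -2.675 2.595
vertex -2.117 -2.55 2.129
vertex -1.099 -3.205 3.393
endloop
endfacet
facet normal -0.155 -0.923 -0.354
outer loop
vertex -1.099 -3.205 3.393
vertex -2.117 -2.55 2.129
vertex -0.773 -3.081 2.927
endloop
endfacet
facet normal 0.814 -0.322 0.484
outer loop
vertex -1.099 -3.205 3.393
vertex -0.773 -3.081 2.927
vertex -0.828 -2.495 3.409
endloop
endfacet
facet normal -0.814 0.322 -0.484
outer loop
vertex -2.117 -2.55 2.129
vertex -2.172 -1.965 2.611
vertex -1.823 -2.082 1.946
endloop
endfacet
facet normal 0.287 -0.500 -0.817
outer loop
vertex -2.117 -2.55 2.129
vertex -1.823 -2.082 1.946
vertex -0.773 -3.081 2.927
endloop
endfacet
facet normal 0.288 -0.500 -0.817
outer loop
vertex -0.773 -3.081 2.927
vertex -1.823 -2.082 1.946
vertex -0.48 -2.613 2.744
endloop
endfacet
facet normal 0.815 -0.321 0.483
outer loop
vertex -0.773 -3.081 2.927
vertex -0.48 -2.613 2.744
vertex -0.828 -2.495 3.409
endloop
endfacet
facet normal -0.814 0.321 -0.484
outer loop
vertex -1.823 -2.082 1.946
vertex -2.172 -1.965 2.611
vertex -1.734 -1.546 2.152
endloop
endfacet
facet normal 0.560 0.214 -0.800
outer loop
vertex -1.823 -2.082 1.946
vertex -1.734 -1.546 2.152
vertex -0.48 -2.613 2.744
endloop
endfacet
facet normal 0.560 0.214 -0.801
outer loop
vertex -0.48 -2.613 2.744
vertex -1.734 -1.546 2.152
vertex -0.39 -2.077 2.95
endloop
endfacet
facet normal 0.814 -0.322 0.483
outer loop
vertex -0.48 -2.613 2.744
vertex -0.39 -2.077 2.95
vertex -0.828 -2.495 3.409
endloop
endfacet
facet normal -0.540 -0.505 0.673
outer loop
vertex -1.442 -3.337 -1.604
vertex -2.07 -2.613 -1.565
vertex -1.95 -3.739 -2.313
endloop
endfacet
facet normal 0.655 -0.755 -0.041
outer loop
vertex -1.21 -3.047 -3.235
vertex -1.442 -3.337 -1.604
vertex -1.95 -3.739 -2.313
endloop
endfacet
facet normal -0.540 -0.505 0.673
outer loop
vertex -1.95 -3.739 -2.313
vertex -2.07 -2.613 -1.565
vertex -2.578 -3.014 -2.273
endloop
endfacet
facet normal -0.529 -0.418 -0.738
outer loop
vertex -2.578 -3.014 -2.273
vertex -1.21 -3.047 -3.235
vertex -1.95 -3.739 -2.313
endloop
endfacet
facet normal 0.529 0.419 0.738
outer loop
vertex -1.442 -3.337 -1.604
vertex -1.33 -1.921 -2.487
vertex -2.07 -2.613 -1.565
endloop
endfacet
facet normal 0.654 -0.755 -0.041
outer loop
vertex -0.702 -2.646 -2.527
vertex -1.442 -3.337 -1.604
vertex -1.21 -3.047 -3.235
endloop
endfacet
facet normal 0.530 0.418 0.738
outer loop
vertex -0.702 -2.646 -2.527
vertex -1.33 -1.921 -2.487
vertex -1.442 -3.337 -1.604
endloop
endfacet
facet normal -0.654 0.755 0.042
outer loop
vertex -2.07 -2.613 -1.565
vertex -1.33 -1.921 -2.487
vertex -2.578 -3.014 -2.273
endloop
endfacet
facet normal -0.529 -0.419 -0.738
outer loop
vertex -1.838 -2.323 -3.196
vertex -1.21 -3.047 -3.235
vertex -2.578 -3.014 -2.273
endloop
endfacet
facet normal -0.654 0.755 0.041
outer loop
vertex -2.578 -3.014 -2.273
vertex -1.33 -1.921 -2.487
vertex -1.838 -2.323 -3.196
endloop
endfacet
facet normal 0.540 0.505 -0.673
outer loop
vertex -1.838 -2.323 -3.196
vertex -0.702 -2.646 -2.527
vertex -1.21 -3.047 -3.235
endloop
endfacet
facet normal 0.540 0.505 -0.673
outer loop
vertex -1.33 -1.921 -2.487
vertex -0.702 -2.646 -2.527
vertex -1.838 -2.323 -3.196
endloop
endfacet

endsolid


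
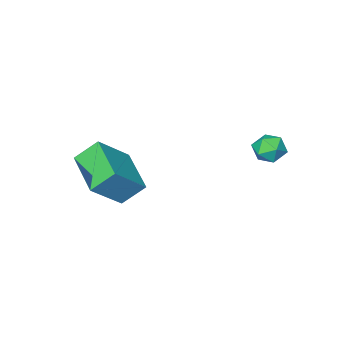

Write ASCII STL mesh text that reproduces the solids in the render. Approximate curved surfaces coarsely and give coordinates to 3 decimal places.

solid 
facet normal -0.041 0.990 -0.133
outer loop
vertex -2.597 1.359 0.279
vertex -3.198 1.375 0.581
vertex -2.637 1.447 0.945
endloop
endfacet
facet normal 0.635 0.770 -0.064
outer loop
vertex -2.597 1.359 0.279
vertex -2.637 1.447 0.945
vertex -2.168 1.039 0.687
endloop
endfacet
facet normal 0.764 0.290 -0.576
outer loop
vertex -2.597 1.359 0.279
vertex -2.168 1.039 0.687
vertex -2.439 0.715 0.164
endloop
endfacet
facet normal 0.169 0.213 -0.962
outer loop
vertex -2.597 1.359 0.279
vertex -2.439 0.715 0.164
vertex -3.076 0.922 0.098
endloop
endfacet
facet normal -0.329 0.646 -0.689
outer loop
vertex -2.597 1.359 0.279
vertex -3.076 0.922 0.098
vertex -3.198 1.375 0.581
endloop
endfacet
facet normal 0.696 0.442 0.566
outer loop
vertex -2.168 1.039 0.687
vertex -2.637 1.447 0.945
vertex -2.504 0.858 1.242
endloop
endfacet
facet normal -0.397 0.798 0.454
outer loop
vertex -2.637 1.447 0.945
vertex -3.198 1.375 0.581
vertex -3.141 1.065 1.176
endloop
endfacet
facet normal -0.863 0.241 -0.444
outer loop
vertex -3.198 1.375 0.581
vertex -3.076 0.922 0.098
vertex -3.412 0.741 0.653
endloop
endfacet
facet normal -0.058 -0.460 -0.886
outer loop
vertex -3.076 0.922 0.098
vertex -2.439 0.715 0.164
vertex -2.943 0.333 0.395
endloop
endfacet
facet normal 0.905 -0.335 -0.261
outer loop
vertex -2.439 0.715 0.164
vertex -2.168 1.039 0.687
vertex -2.382 0.405 0.759
endloop
endfacet
facet normal -0.169 -0.213 0.962
outer loop
vertex -2.983 0.421 1.061
vertex -2.504 0.858 1.242
vertex -3.141 1.065 1.176
endloop
endfacet
facet normal -0.764 -0.290 0.576
outer loop
vertex -2.983 0.421 1.061
vertex -3.141 1.065 1.176
vertex -3.412 0.741 0.653
endloop
endfacet
facet normal -0.635 -0.770 0.064
outer loop
vertex -2.983 0.421 1.061
vertex -3.412 0.741 0.653
vertex -2.943 0.333 0.395
endloop
endfacet
facet normal 0.041 -0.990 0.133
outer loop
vertex -2.983 0.421 1.061
vertex -2.943 0.333 0.395
vertex -2.382 0.405 0.759
endloop
endfacet
facet normal 0.329 -0.646 0.689
outer loop
vertex -2.983 0.421 1.061
vertex -2.382 0.405 0.759
vertex -2.504 0.858 1.242
endloop
endfacet
facet normal 0.058 0.460 0.886
outer loop
vertex -3.141 1.065 1.176
vertex -2.504 0.858 1.242
vertex -2.637 1.447 0.945
endloop
endfacet
facet normal -0.905 0.335 0.261
outer loop
vertex -3.412 0.741 0.653
vertex -3.141 1.065 1.176
vertex -3.198 1.375 0.581
endloop
endfacet
facet normal -0.696 -0.442 -0.566
outer loop
vertex -2.943 0.333 0.395
vertex -3.412 0.741 0.653
vertex -3.076 0.922 0.098
endloop
endfacet
facet normal 0.397 -0.798 -0.454
outer loop
vertex -2.382 0.405 0.759
vertex -2.943 0.333 0.395
vertex -2.439 0.715 0.164
endloop
endfacet
facet normal 0.863 -0.241 0.444
outer loop
vertex -2.504 0.858 1.242
vertex -2.382 0.405 0.759
vertex -2.168 1.039 0.687
endloop
endfacet
facet normal -0.614 0.394 0.684
outer loop
vertex 1.007 -3.899 0.054
vertex 1.541 -2.125 -0.488
vertex -0.286 -3.87 -1.125
endloop
endfacet
facet normal -0.277 -0.919 0.281
outer loop
vertex 0.439 -4.335 -1.932
vertex 1.007 -3.899 0.054
vertex -0.286 -3.87 -1.125
endloop
endfacet
facet normal -0.614 0.394 0.684
outer loop
vertex -0.286 -3.87 -1.125
vertex 1.541 -2.125 -0.488
vertex 0.248 -2.096 -1.667
endloop
endfacet
facet normal -0.739 0.017 -0.674
outer loop
vertex 0.248 -2.096 -1.667
vertex 0.439 -4.335 -1.932
vertex -0.286 -3.87 -1.125
endloop
endfacet
facet normal 0.739 -0.017 0.674
outer loop
vertex 1.007 -3.899 0.054
vertex 2.266 -2.59 -1.295
vertex 1.541 -2.125 -0.488
endloop
endfacet
facet normal -0.277 -0.919 0.281
outer loop
vertex 1.732 -4.364 -0.753
vertex 1.007 -3.899 0.054
vertex 0.439 -4.335 -1.932
endloop
endfacet
facet normal 0.739 -0.017 0.674
outer loop
vertex 1.732 -4.364 -0.753
vertex 2.266 -2.59 -1.295
vertex 1.007 -3.899 0.054
endloop
endfacet
facet normal 0.277 0.919 -0.281
outer loop
vertex 1.541 -2.125 -0.488
vertex 2.266 -2.59 -1.295
vertex 0.248 -2.096 -1.667
endloop
endfacet
facet normal -0.739 0.017 -0.674
outer loop
vertex 0.973 -2.561 -2.474
vertex 0.439 -4.335 -1.932
vertex 0.248 -2.096 -1.667
endloop
endfacet
facet normal 0.277 0.919 -0.281
outer loop
vertex 0.248 -2.096 -1.667
vertex 2.266 -2.59 -1.295
vertex 0.973 -2.561 -2.474
endloop
endfacet
facet normal 0.614 -0.394 -0.684
outer loop
vertex 0.973 -2.561 -2.474
vertex 1.732 -4.364 -0.753
vertex 0.439 -4.335 -1.932
endloop
endfacet
facet normal 0.614 -0.394 -0.684
outer loop
vertex 2.266 -2.59 -1.295
vertex 1.732 -4.364 -0.753
vertex 0.973 -2.561 -2.474
endloop
endfacet

endsolid


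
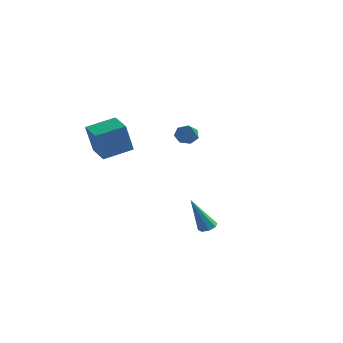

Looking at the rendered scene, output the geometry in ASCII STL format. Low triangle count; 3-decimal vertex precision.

solid 
facet normal 0.232 0.354 -0.906
outer loop
vertex 3.335 -1.327 -3.059
vertex 2.848 -1.276 -3.164
vertex 3.199 -0.984 -2.96
endloop
endfacet
facet normal 0.833 0.179 0.524
outer loop
vertex 3.335 -1.327 -3.059
vertex 3.199 -0.984 -2.96
vertex 2.372 -2.004 -1.296
endloop
endfacet
facet normal 0.232 0.354 -0.906
outer loop
vertex 3.199 -0.984 -2.96
vertex 2.848 -1.276 -3.164
vertex 2.858 -0.811 -2.98
endloop
endfacet
facet normal 0.331 0.722 0.607
outer loop
vertex 3.199 -0.984 -2.96
vertex 2.858 -0.811 -2.98
vertex 2.372 -2.004 -1.296
endloop
endfacet
facet normal 0.230 0.354 -0.907
outer loop
vertex 2.858 -0.811 -2.98
vertex 2.848 -1.276 -3.164
vertex 2.511 -0.911 -3.107
endloop
endfacet
facet normal -0.396 0.799 0.452
outer loop
vertex 2.858 -0.811 -2.98
vertex 2.511 -0.911 -3.107
vertex 2.372 -2.004 -1.296
endloop
endfacet
facet normal 0.231 0.355 -0.906
outer loop
vertex 2.511 -0.911 -3.107
vertex 2.848 -1.276 -3.164
vertex 2.362 -1.225 -3.268
endloop
endfacet
facet normal -0.921 0.361 0.147
outer loop
vertex 2.511 -0.911 -3.107
vertex 2.362 -1.225 -3.268
vertex 2.372 -2.004 -1.296
endloop
endfacet
facet normal 0.231 0.352 -0.907
outer loop
vertex 2.362 -1.225 -3.268
vertex 2.848 -1.276 -3.164
vertex 2.498 -1.569 -3.367
endloop
endfacet
facet normal -0.934 -0.333 -0.127
outer loop
vertex 2.362 -1.225 -3.268
vertex 2.498 -1.569 -3.367
vertex 2.372 -2.004 -1.296
endloop
endfacet
facet normal 0.231 0.352 -0.907
outer loop
vertex 2.498 -1.569 -3.367
vertex 2.848 -1.276 -3.164
vertex 2.839 -1.741 -3.347
endloop
endfacet
facet normal -0.430 -0.878 -0.211
outer loop
vertex 2.498 -1.569 -3.367
vertex 2.839 -1.741 -3.347
vertex 2.372 -2.004 -1.296
endloop
endfacet
facet normal 0.230 0.352 -0.907
outer loop
vertex 2.839 -1.741 -3.347
vertex 2.848 -1.276 -3.164
vertex 3.186 -1.641 -3.22
endloop
endfacet
facet normal 0.295 -0.954 -0.055
outer loop
vertex 2.839 -1.741 -3.347
vertex 3.186 -1.641 -3.22
vertex 2.372 -2.004 -1.296
endloop
endfacet
facet normal 0.232 0.354 -0.906
outer loop
vertex 3.186 -1.641 -3.22
vertex 2.848 -1.276 -3.164
vertex 3.335 -1.327 -3.059
endloop
endfacet
facet normal 0.819 -0.516 0.249
outer loop
vertex 3.186 -1.641 -3.22
vertex 3.335 -1.327 -3.059
vertex 2.372 -2.004 -1.296
endloop
endfacet
facet normal -0.511 -0.812 -0.281
outer loop
vertex -1.225 -4.646 2.858
vertex -2.342 -4.008 3.047
vertex -1.191 -4.103 1.226
endloop
endfacet
facet normal 0.859 -0.491 -0.145
outer loop
vertex -0.378 -2.812 1.673
vertex -1.225 -4.646 2.858
vertex -1.191 -4.103 1.226
endloop
endfacet
facet normal -0.511 -0.812 -0.281
outer loop
vertex -1.191 -4.103 1.226
vertex -2.342 -4.008 3.047
vertex -2.308 -3.465 1.415
endloop
endfacet
facet normal 0.020 0.316 -0.949
outer loop
vertex -2.308 -3.465 1.415
vertex -0.378 -2.812 1.673
vertex -1.191 -4.103 1.226
endloop
endfacet
facet normal -0.020 -0.316 0.949
outer loop
vertex -1.225 -4.646 2.858
vertex -1.529 -2.717 3.494
vertex -2.342 -4.008 3.047
endloop
endfacet
facet normal 0.859 -0.491 -0.145
outer loop
vertex -0.412 -3.355 3.305
vertex -1.225 -4.646 2.858
vertex -0.378 -2.812 1.673
endloop
endfacet
facet normal -0.020 -0.316 0.949
outer loop
vertex -0.412 -3.355 3.305
vertex -1.529 -2.717 3.494
vertex -1.225 -4.646 2.858
endloop
endfacet
facet normal -0.859 0.491 0.145
outer loop
vertex -2.342 -4.008 3.047
vertex -1.529 -2.717 3.494
vertex -2.308 -3.465 1.415
endloop
endfacet
facet normal 0.020 0.316 -0.949
outer loop
vertex -1.495 -2.174 1.862
vertex -0.378 -2.812 1.673
vertex -2.308 -3.465 1.415
endloop
endfacet
facet normal -0.859 0.491 0.145
outer loop
vertex -2.308 -3.465 1.415
vertex -1.529 -2.717 3.494
vertex -1.495 -2.174 1.862
endloop
endfacet
facet normal 0.511 0.812 0.281
outer loop
vertex -1.495 -2.174 1.862
vertex -0.412 -3.355 3.305
vertex -0.378 -2.812 1.673
endloop
endfacet
facet normal 0.511 0.812 0.281
outer loop
vertex -1.529 -2.717 3.494
vertex -0.412 -3.355 3.305
vertex -1.495 -2.174 1.862
endloop
endfacet
facet normal -0.543 0.603 -0.585
outer loop
vertex -1.121 3.455 1.123
vertex -1.423 2.946 0.879
vertex -1.582 3.298 1.389
endloop
endfacet
facet normal 0.284 0.525 0.802
outer loop
vertex -1.121 3.455 1.123
vertex -1.582 3.298 1.389
vertex -0.457 1.874 1.921
endloop
endfacet
facet normal -0.541 0.604 -0.585
outer loop
vertex -1.582 3.298 1.389
vertex -1.423 2.946 0.879
vertex -1.924 2.877 1.271
endloop
endfacet
facet normal -0.377 0.047 0.925
outer loop
vertex -1.582 3.298 1.389
vertex -1.924 2.877 1.271
vertex -0.457 1.874 1.921
endloop
endfacet
facet normal -0.542 0.602 -0.587
outer loop
vertex -1.924 2.877 1.271
vertex -1.423 2.946 0.879
vertex -1.888 2.507 0.858
endloop
endfacet
facet normal -0.630 -0.605 0.487
outer loop
vertex -1.924 2.877 1.271
vertex -1.888 2.507 0.858
vertex -0.457 1.874 1.921
endloop
endfacet
facet normal -0.543 0.603 -0.584
outer loop
vertex -1.888 2.507 0.858
vertex -1.423 2.946 0.879
vertex -1.502 2.469 0.46
endloop
endfacet
facet normal -0.281 -0.942 -0.183
outer loop
vertex -1.888 2.507 0.858
vertex -1.502 2.469 0.46
vertex -0.457 1.874 1.921
endloop
endfacet
facet normal -0.542 0.604 -0.585
outer loop
vertex -1.502 2.469 0.46
vertex -1.423 2.946 0.879
vertex -1.056 2.79 0.378
endloop
endfacet
facet normal 0.404 -0.709 -0.578
outer loop
vertex -1.502 2.469 0.46
vertex -1.056 2.79 0.378
vertex -0.457 1.874 1.921
endloop
endfacet
facet normal -0.542 0.603 -0.585
outer loop
vertex -1.056 2.79 0.378
vertex -1.423 2.946 0.879
vertex -0.886 3.229 0.673
endloop
endfacet
facet normal 0.912 -0.082 -0.403
outer loop
vertex -1.056 2.79 0.378
vertex -0.886 3.229 0.673
vertex -0.457 1.874 1.921
endloop
endfacet
facet normal -0.542 0.602 -0.586
outer loop
vertex -0.886 3.229 0.673
vertex -1.423 2.946 0.879
vertex -1.121 3.455 1.123
endloop
endfacet
facet normal 0.858 0.468 0.213
outer loop
vertex -0.886 3.229 0.673
vertex -1.121 3.455 1.123
vertex -0.457 1.874 1.921
endloop
endfacet

endsolid


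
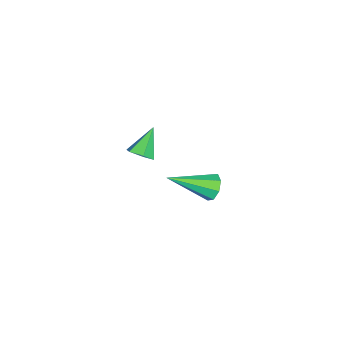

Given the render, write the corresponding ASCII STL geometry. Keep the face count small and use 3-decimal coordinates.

solid 
facet normal -0.378 0.807 -0.453
outer loop
vertex 0.511 -1.485 -3.566
vertex 0.139 -1.399 -3.103
vertex 0.694 -1.217 -3.241
endloop
endfacet
facet normal 0.908 -0.142 -0.394
outer loop
vertex 0.511 -1.485 -3.566
vertex 0.694 -1.217 -3.241
vertex 0.861 -2.941 -2.237
endloop
endfacet
facet normal -0.378 0.807 -0.455
outer loop
vertex 0.694 -1.217 -3.241
vertex 0.139 -1.399 -3.103
vertex 0.551 -1.055 -2.835
endloop
endfacet
facet normal 0.943 0.231 0.240
outer loop
vertex 0.694 -1.217 -3.241
vertex 0.551 -1.055 -2.835
vertex 0.861 -2.941 -2.237
endloop
endfacet
facet normal -0.380 0.807 -0.452
outer loop
vertex 0.551 -1.055 -2.835
vertex 0.139 -1.399 -3.103
vertex 0.167 -1.096 -2.586
endloop
endfacet
facet normal 0.487 0.336 0.806
outer loop
vertex 0.551 -1.055 -2.835
vertex 0.167 -1.096 -2.586
vertex 0.861 -2.941 -2.237
endloop
endfacet
facet normal -0.379 0.807 -0.453
outer loop
vertex 0.167 -1.096 -2.586
vertex 0.139 -1.399 -3.103
vertex -0.233 -1.314 -2.64
endloop
endfacet
facet normal -0.193 0.112 0.975
outer loop
vertex 0.167 -1.096 -2.586
vertex -0.233 -1.314 -2.64
vertex 0.861 -2.941 -2.237
endloop
endfacet
facet normal -0.379 0.807 -0.453
outer loop
vertex -0.233 -1.314 -2.64
vertex 0.139 -1.399 -3.103
vertex -0.416 -1.582 -2.965
endloop
endfacet
facet normal -0.697 -0.309 0.647
outer loop
vertex -0.233 -1.314 -2.64
vertex -0.416 -1.582 -2.965
vertex 0.861 -2.941 -2.237
endloop
endfacet
facet normal -0.379 0.807 -0.453
outer loop
vertex -0.416 -1.582 -2.965
vertex 0.139 -1.399 -3.103
vertex -0.274 -1.743 -3.371
endloop
endfacet
facet normal -0.732 -0.681 0.014
outer loop
vertex -0.416 -1.582 -2.965
vertex -0.274 -1.743 -3.371
vertex 0.861 -2.941 -2.237
endloop
endfacet
facet normal -0.378 0.807 -0.453
outer loop
vertex -0.274 -1.743 -3.371
vertex 0.139 -1.399 -3.103
vertex 0.11 -1.703 -3.62
endloop
endfacet
facet normal -0.277 -0.786 -0.553
outer loop
vertex -0.274 -1.743 -3.371
vertex 0.11 -1.703 -3.62
vertex 0.861 -2.941 -2.237
endloop
endfacet
facet normal -0.378 0.807 -0.453
outer loop
vertex 0.11 -1.703 -3.62
vertex 0.139 -1.399 -3.103
vertex 0.511 -1.485 -3.566
endloop
endfacet
facet normal 0.403 -0.562 -0.722
outer loop
vertex 0.11 -1.703 -3.62
vertex 0.511 -1.485 -3.566
vertex 0.861 -2.941 -2.237
endloop
endfacet
facet normal 0.693 -0.191 -0.695
outer loop
vertex 3.518 -3.464 1.804
vertex 3.253 -3.164 1.457
vertex 3.623 -2.946 1.766
endloop
endfacet
facet normal 0.397 -0.013 0.918
outer loop
vertex 3.518 -3.464 1.804
vertex 3.623 -2.946 1.766
vertex 2.427 -2.936 2.283
endloop
endfacet
facet normal 0.693 -0.191 -0.695
outer loop
vertex 3.623 -2.946 1.766
vertex 3.253 -3.164 1.457
vertex 3.358 -2.645 1.419
endloop
endfacet
facet normal 0.235 0.816 0.528
outer loop
vertex 3.623 -2.946 1.766
vertex 3.358 -2.645 1.419
vertex 2.427 -2.936 2.283
endloop
endfacet
facet normal 0.693 -0.191 -0.695
outer loop
vertex 3.358 -2.645 1.419
vertex 3.253 -3.164 1.457
vertex 2.987 -2.863 1.109
endloop
endfacet
facet normal -0.412 0.900 -0.140
outer loop
vertex 3.358 -2.645 1.419
vertex 2.987 -2.863 1.109
vertex 2.427 -2.936 2.283
endloop
endfacet
facet normal 0.693 -0.191 -0.695
outer loop
vertex 2.987 -2.863 1.109
vertex 3.253 -3.164 1.457
vertex 2.882 -3.382 1.147
endloop
endfacet
facet normal -0.896 0.151 -0.418
outer loop
vertex 2.987 -2.863 1.109
vertex 2.882 -3.382 1.147
vertex 2.427 -2.936 2.283
endloop
endfacet
facet normal 0.693 -0.191 -0.695
outer loop
vertex 2.882 -3.382 1.147
vertex 3.253 -3.164 1.457
vertex 3.147 -3.682 1.494
endloop
endfacet
facet normal -0.733 -0.679 -0.027
outer loop
vertex 2.882 -3.382 1.147
vertex 3.147 -3.682 1.494
vertex 2.427 -2.936 2.283
endloop
endfacet
facet normal 0.693 -0.191 -0.695
outer loop
vertex 3.147 -3.682 1.494
vertex 3.253 -3.164 1.457
vertex 3.518 -3.464 1.804
endloop
endfacet
facet normal -0.088 -0.763 0.641
outer loop
vertex 3.147 -3.682 1.494
vertex 3.518 -3.464 1.804
vertex 2.427 -2.936 2.283
endloop
endfacet

endsolid


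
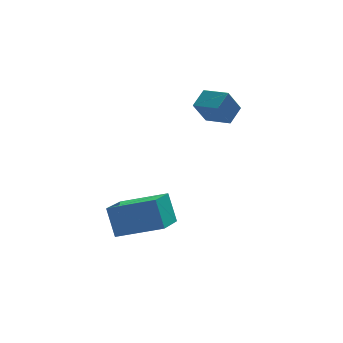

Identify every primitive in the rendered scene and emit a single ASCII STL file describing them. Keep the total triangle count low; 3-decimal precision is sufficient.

solid 
facet normal -0.627 0.761 -0.165
outer loop
vertex 0.248 0.027 2.854
vertex 0.832 0.614 3.341
vertex 0.842 0.292 1.822
endloop
endfacet
facet normal -0.608 -0.611 -0.507
outer loop
vertex 1.588 -0.614 2.019
vertex 0.248 0.027 2.854
vertex 0.842 0.292 1.822
endloop
endfacet
facet normal -0.627 0.761 -0.165
outer loop
vertex 0.842 0.292 1.822
vertex 0.832 0.614 3.341
vertex 1.426 0.879 2.309
endloop
endfacet
facet normal 0.487 0.217 -0.846
outer loop
vertex 1.426 0.879 2.309
vertex 1.588 -0.614 2.019
vertex 0.842 0.292 1.822
endloop
endfacet
facet normal -0.487 -0.217 0.846
outer loop
vertex 0.248 0.027 2.854
vertex 1.578 -0.292 3.538
vertex 0.832 0.614 3.341
endloop
endfacet
facet normal -0.608 -0.611 -0.507
outer loop
vertex 0.994 -0.879 3.051
vertex 0.248 0.027 2.854
vertex 1.588 -0.614 2.019
endloop
endfacet
facet normal -0.487 -0.217 0.846
outer loop
vertex 0.994 -0.879 3.051
vertex 1.578 -0.292 3.538
vertex 0.248 0.027 2.854
endloop
endfacet
facet normal 0.608 0.611 0.507
outer loop
vertex 0.832 0.614 3.341
vertex 1.578 -0.292 3.538
vertex 1.426 0.879 2.309
endloop
endfacet
facet normal 0.487 0.217 -0.846
outer loop
vertex 2.172 -0.027 2.506
vertex 1.588 -0.614 2.019
vertex 1.426 0.879 2.309
endloop
endfacet
facet normal 0.608 0.611 0.507
outer loop
vertex 1.426 0.879 2.309
vertex 1.578 -0.292 3.538
vertex 2.172 -0.027 2.506
endloop
endfacet
facet normal 0.627 -0.761 0.165
outer loop
vertex 2.172 -0.027 2.506
vertex 0.994 -0.879 3.051
vertex 1.588 -0.614 2.019
endloop
endfacet
facet normal 0.627 -0.761 0.165
outer loop
vertex 1.578 -0.292 3.538
vertex 0.994 -0.879 3.051
vertex 2.172 -0.027 2.506
endloop
endfacet
facet normal -0.876 0.362 -0.319
outer loop
vertex -3.728 -2.313 -1.047
vertex -2.868 -0.789 -1.678
vertex -3.535 -2.931 -2.277
endloop
endfacet
facet normal -0.462 -0.819 0.339
outer loop
vertex -1.792 -3.651 -1.642
vertex -3.728 -2.313 -1.047
vertex -3.535 -2.931 -2.277
endloop
endfacet
facet normal -0.876 0.362 -0.319
outer loop
vertex -3.535 -2.931 -2.277
vertex -2.868 -0.789 -1.678
vertex -2.675 -1.407 -2.908
endloop
endfacet
facet normal 0.139 -0.445 -0.885
outer loop
vertex -2.675 -1.407 -2.908
vertex -1.792 -3.651 -1.642
vertex -3.535 -2.931 -2.277
endloop
endfacet
facet normal -0.139 0.445 0.885
outer loop
vertex -3.728 -2.313 -1.047
vertex -1.125 -1.509 -1.043
vertex -2.868 -0.789 -1.678
endloop
endfacet
facet normal -0.462 -0.819 0.339
outer loop
vertex -1.985 -3.033 -0.412
vertex -3.728 -2.313 -1.047
vertex -1.792 -3.651 -1.642
endloop
endfacet
facet normal -0.139 0.445 0.885
outer loop
vertex -1.985 -3.033 -0.412
vertex -1.125 -1.509 -1.043
vertex -3.728 -2.313 -1.047
endloop
endfacet
facet normal 0.462 0.819 -0.339
outer loop
vertex -2.868 -0.789 -1.678
vertex -1.125 -1.509 -1.043
vertex -2.675 -1.407 -2.908
endloop
endfacet
facet normal 0.139 -0.445 -0.885
outer loop
vertex -0.932 -2.127 -2.273
vertex -1.792 -3.651 -1.642
vertex -2.675 -1.407 -2.908
endloop
endfacet
facet normal 0.462 0.819 -0.339
outer loop
vertex -2.675 -1.407 -2.908
vertex -1.125 -1.509 -1.043
vertex -0.932 -2.127 -2.273
endloop
endfacet
facet normal 0.876 -0.362 0.319
outer loop
vertex -0.932 -2.127 -2.273
vertex -1.985 -3.033 -0.412
vertex -1.792 -3.651 -1.642
endloop
endfacet
facet normal 0.876 -0.362 0.319
outer loop
vertex -1.125 -1.509 -1.043
vertex -1.985 -3.033 -0.412
vertex -0.932 -2.127 -2.273
endloop
endfacet

endsolid


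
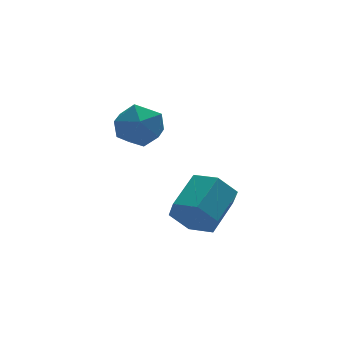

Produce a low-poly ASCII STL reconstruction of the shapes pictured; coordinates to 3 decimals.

solid 
facet normal -0.686 -0.601 -0.410
outer loop
vertex 1.57 -4.666 -4.428
vertex 0.872 -4.39 -3.665
vertex 0.922 -3.827 -4.574
endloop
endfacet
facet normal 0.403 0.155 -0.902
outer loop
vertex 1.57 -4.666 -4.428
vertex 0.922 -3.827 -4.574
vertex 2.825 -3.565 -3.678
endloop
endfacet
facet normal 0.403 0.156 -0.902
outer loop
vertex 2.825 -3.565 -3.678
vertex 0.922 -3.827 -4.574
vertex 2.177 -2.727 -3.823
endloop
endfacet
facet normal 0.686 0.601 0.410
outer loop
vertex 2.825 -3.565 -3.678
vertex 2.177 -2.727 -3.823
vertex 2.128 -3.29 -2.915
endloop
endfacet
facet normal -0.686 -0.601 -0.410
outer loop
vertex 0.922 -3.827 -4.574
vertex 0.872 -4.39 -3.665
vertex 0.224 -3.551 -3.811
endloop
endfacet
facet normal -0.323 0.757 -0.569
outer loop
vertex 0.922 -3.827 -4.574
vertex 0.224 -3.551 -3.811
vertex 2.177 -2.727 -3.823
endloop
endfacet
facet normal -0.323 0.757 -0.569
outer loop
vertex 2.177 -2.727 -3.823
vertex 0.224 -3.551 -3.811
vertex 1.479 -2.451 -3.06
endloop
endfacet
facet normal 0.686 0.601 0.410
outer loop
vertex 2.177 -2.727 -3.823
vertex 1.479 -2.451 -3.06
vertex 2.128 -3.29 -2.915
endloop
endfacet
facet normal -0.686 -0.601 -0.410
outer loop
vertex 0.224 -3.551 -3.811
vertex 0.872 -4.39 -3.665
vertex 0.175 -4.115 -2.902
endloop
endfacet
facet normal -0.726 0.601 0.334
outer loop
vertex 0.224 -3.551 -3.811
vertex 0.175 -4.115 -2.902
vertex 1.479 -2.451 -3.06
endloop
endfacet
facet normal -0.726 0.601 0.333
outer loop
vertex 1.479 -2.451 -3.06
vertex 0.175 -4.115 -2.902
vertex 1.43 -3.014 -2.152
endloop
endfacet
facet normal 0.686 0.601 0.410
outer loop
vertex 1.479 -2.451 -3.06
vertex 1.43 -3.014 -2.152
vertex 2.128 -3.29 -2.915
endloop
endfacet
facet normal -0.686 -0.601 -0.410
outer loop
vertex 0.175 -4.115 -2.902
vertex 0.872 -4.39 -3.665
vertex 0.823 -4.953 -2.757
endloop
endfacet
facet normal -0.403 -0.155 0.902
outer loop
vertex 0.175 -4.115 -2.902
vertex 0.823 -4.953 -2.757
vertex 1.43 -3.014 -2.152
endloop
endfacet
facet normal -0.404 -0.155 0.902
outer loop
vertex 1.43 -3.014 -2.152
vertex 0.823 -4.953 -2.757
vertex 2.078 -3.853 -2.006
endloop
endfacet
facet normal 0.686 0.601 0.410
outer loop
vertex 1.43 -3.014 -2.152
vertex 2.078 -3.853 -2.006
vertex 2.128 -3.29 -2.915
endloop
endfacet
facet normal -0.686 -0.601 -0.410
outer loop
vertex 0.823 -4.953 -2.757
vertex 0.872 -4.39 -3.665
vertex 1.521 -5.229 -3.52
endloop
endfacet
facet normal 0.323 -0.757 0.569
outer loop
vertex 0.823 -4.953 -2.757
vertex 1.521 -5.229 -3.52
vertex 2.078 -3.853 -2.006
endloop
endfacet
facet normal 0.323 -0.757 0.569
outer loop
vertex 2.078 -3.853 -2.006
vertex 1.521 -5.229 -3.52
vertex 2.776 -4.129 -2.769
endloop
endfacet
facet normal 0.686 0.601 0.410
outer loop
vertex 2.078 -3.853 -2.006
vertex 2.776 -4.129 -2.769
vertex 2.128 -3.29 -2.915
endloop
endfacet
facet normal -0.686 -0.601 -0.410
outer loop
vertex 1.521 -5.229 -3.52
vertex 0.872 -4.39 -3.665
vertex 1.57 -4.666 -4.428
endloop
endfacet
facet normal 0.726 -0.601 -0.333
outer loop
vertex 1.521 -5.229 -3.52
vertex 1.57 -4.666 -4.428
vertex 2.776 -4.129 -2.769
endloop
endfacet
facet normal 0.726 -0.601 -0.334
outer loop
vertex 2.776 -4.129 -2.769
vertex 1.57 -4.666 -4.428
vertex 2.825 -3.565 -3.678
endloop
endfacet
facet normal 0.686 0.601 0.410
outer loop
vertex 2.776 -4.129 -2.769
vertex 2.825 -3.565 -3.678
vertex 2.128 -3.29 -2.915
endloop
endfacet
facet normal -0.531 -0.240 0.812
outer loop
vertex -0.623 0.19 -0.403
vertex 0.145 -0.652 -0.149
vertex 0.301 0.426 0.271
endloop
endfacet
facet normal -0.598 0.454 0.661
outer loop
vertex -0.623 0.19 -0.403
vertex 0.301 0.426 0.271
vertex -0.03 1.185 -0.55
endloop
endfacet
facet normal -0.859 0.512 -0.001
outer loop
vertex -0.623 0.19 -0.403
vertex -0.03 1.185 -0.55
vertex -0.391 0.577 -1.479
endloop
endfacet
facet normal -0.955 -0.147 -0.259
outer loop
vertex -0.623 0.19 -0.403
vertex -0.391 0.577 -1.479
vertex -0.283 -0.558 -1.231
endloop
endfacet
facet normal -0.752 -0.612 0.244
outer loop
vertex -0.623 0.19 -0.403
vertex -0.283 -0.558 -1.231
vertex 0.145 -0.652 -0.149
endloop
endfacet
facet normal 0.054 0.744 0.666
outer loop
vertex -0.03 1.185 -0.55
vertex 0.301 0.426 0.271
vertex 1.103 0.958 -0.389
endloop
endfacet
facet normal 0.162 -0.378 0.911
outer loop
vertex 0.301 0.426 0.271
vertex 0.145 -0.652 -0.149
vertex 1.211 -0.177 -0.141
endloop
endfacet
facet normal -0.195 -0.981 -0.008
outer loop
vertex 0.145 -0.652 -0.149
vertex -0.283 -0.558 -1.231
vertex 0.85 -0.785 -1.07
endloop
endfacet
facet normal -0.523 -0.229 -0.821
outer loop
vertex -0.283 -0.558 -1.231
vertex -0.391 0.577 -1.479
vertex 0.519 -0.026 -1.891
endloop
endfacet
facet normal -0.370 0.837 -0.404
outer loop
vertex -0.391 0.577 -1.479
vertex -0.03 1.185 -0.55
vertex 0.675 1.052 -1.471
endloop
endfacet
facet normal 0.955 0.147 0.259
outer loop
vertex 1.443 0.21 -1.217
vertex 1.103 0.958 -0.389
vertex 1.211 -0.177 -0.141
endloop
endfacet
facet normal 0.859 -0.512 0.001
outer loop
vertex 1.443 0.21 -1.217
vertex 1.211 -0.177 -0.141
vertex 0.85 -0.785 -1.07
endloop
endfacet
facet normal 0.598 -0.454 -0.661
outer loop
vertex 1.443 0.21 -1.217
vertex 0.85 -0.785 -1.07
vertex 0.519 -0.026 -1.891
endloop
endfacet
facet normal 0.531 0.240 -0.812
outer loop
vertex 1.443 0.21 -1.217
vertex 0.519 -0.026 -1.891
vertex 0.675 1.052 -1.471
endloop
endfacet
facet normal 0.752 0.612 -0.244
outer loop
vertex 1.443 0.21 -1.217
vertex 0.675 1.052 -1.471
vertex 1.103 0.958 -0.389
endloop
endfacet
facet normal 0.523 0.229 0.821
outer loop
vertex 1.211 -0.177 -0.141
vertex 1.103 0.958 -0.389
vertex 0.301 0.426 0.271
endloop
endfacet
facet normal 0.370 -0.837 0.404
outer loop
vertex 0.85 -0.785 -1.07
vertex 1.211 -0.177 -0.141
vertex 0.145 -0.652 -0.149
endloop
endfacet
facet normal -0.054 -0.744 -0.666
outer loop
vertex 0.519 -0.026 -1.891
vertex 0.85 -0.785 -1.07
vertex -0.283 -0.558 -1.231
endloop
endfacet
facet normal -0.162 0.378 -0.911
outer loop
vertex 0.675 1.052 -1.471
vertex 0.519 -0.026 -1.891
vertex -0.391 0.577 -1.479
endloop
endfacet
facet normal 0.195 0.981 0.008
outer loop
vertex 1.103 0.958 -0.389
vertex 0.675 1.052 -1.471
vertex -0.03 1.185 -0.55
endloop
endfacet

endsolid


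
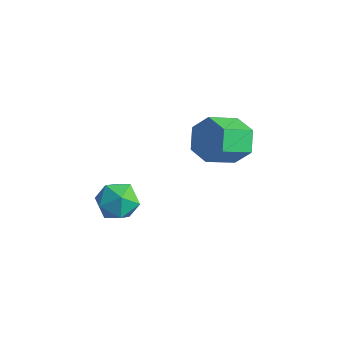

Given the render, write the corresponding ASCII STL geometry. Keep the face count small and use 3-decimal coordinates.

solid 
facet normal 0.205 0.837 -0.507
outer loop
vertex -1.856 -0.055 2.226
vertex -2.242 0.416 2.848
vertex -1.391 0.239 2.9
endloop
endfacet
facet normal 0.820 -0.429 -0.378
outer loop
vertex -1.856 -0.055 2.226
vertex -1.391 0.239 2.9
vertex -2.133 -1.186 2.909
endloop
endfacet
facet normal 0.820 -0.429 -0.378
outer loop
vertex -2.133 -1.186 2.909
vertex -1.391 0.239 2.9
vertex -1.668 -0.892 3.584
endloop
endfacet
facet normal -0.204 -0.838 0.506
outer loop
vertex -2.133 -1.186 2.909
vertex -1.668 -0.892 3.584
vertex -2.518 -0.716 3.532
endloop
endfacet
facet normal 0.205 0.838 -0.505
outer loop
vertex -1.391 0.239 2.9
vertex -2.242 0.416 2.848
vertex -1.777 0.709 3.523
endloop
endfacet
facet normal 0.873 0.078 0.482
outer loop
vertex -1.391 0.239 2.9
vertex -1.777 0.709 3.523
vertex -1.668 -0.892 3.584
endloop
endfacet
facet normal 0.873 0.078 0.482
outer loop
vertex -1.668 -0.892 3.584
vertex -1.777 0.709 3.523
vertex -2.053 -0.422 4.206
endloop
endfacet
facet normal -0.204 -0.838 0.506
outer loop
vertex -1.668 -0.892 3.584
vertex -2.053 -0.422 4.206
vertex -2.518 -0.716 3.532
endloop
endfacet
facet normal 0.205 0.838 -0.505
outer loop
vertex -1.777 0.709 3.523
vertex -2.242 0.416 2.848
vertex -2.627 0.886 3.471
endloop
endfacet
facet normal 0.053 0.507 0.860
outer loop
vertex -1.777 0.709 3.523
vertex -2.627 0.886 3.471
vertex -2.053 -0.422 4.206
endloop
endfacet
facet normal 0.053 0.507 0.860
outer loop
vertex -2.053 -0.422 4.206
vertex -2.627 0.886 3.471
vertex -2.904 -0.245 4.154
endloop
endfacet
facet normal -0.205 -0.837 0.507
outer loop
vertex -2.053 -0.422 4.206
vertex -2.904 -0.245 4.154
vertex -2.518 -0.716 3.532
endloop
endfacet
facet normal 0.204 0.838 -0.506
outer loop
vertex -2.627 0.886 3.471
vertex -2.242 0.416 2.848
vertex -3.092 0.592 2.796
endloop
endfacet
facet normal -0.820 0.429 0.378
outer loop
vertex -2.627 0.886 3.471
vertex -3.092 0.592 2.796
vertex -2.904 -0.245 4.154
endloop
endfacet
facet normal -0.820 0.430 0.378
outer loop
vertex -2.904 -0.245 4.154
vertex -3.092 0.592 2.796
vertex -3.369 -0.539 3.48
endloop
endfacet
facet normal -0.205 -0.837 0.507
outer loop
vertex -2.904 -0.245 4.154
vertex -3.369 -0.539 3.48
vertex -2.518 -0.716 3.532
endloop
endfacet
facet normal 0.204 0.838 -0.506
outer loop
vertex -3.092 0.592 2.796
vertex -2.242 0.416 2.848
vertex -2.707 0.122 2.174
endloop
endfacet
facet normal -0.873 -0.078 -0.482
outer loop
vertex -3.092 0.592 2.796
vertex -2.707 0.122 2.174
vertex -3.369 -0.539 3.48
endloop
endfacet
facet normal -0.873 -0.078 -0.482
outer loop
vertex -3.369 -0.539 3.48
vertex -2.707 0.122 2.174
vertex -2.983 -1.009 2.857
endloop
endfacet
facet normal -0.205 -0.838 0.505
outer loop
vertex -3.369 -0.539 3.48
vertex -2.983 -1.009 2.857
vertex -2.518 -0.716 3.532
endloop
endfacet
facet normal 0.205 0.837 -0.507
outer loop
vertex -2.707 0.122 2.174
vertex -2.242 0.416 2.848
vertex -1.856 -0.055 2.226
endloop
endfacet
facet normal -0.053 -0.507 -0.860
outer loop
vertex -2.707 0.122 2.174
vertex -1.856 -0.055 2.226
vertex -2.983 -1.009 2.857
endloop
endfacet
facet normal -0.053 -0.507 -0.861
outer loop
vertex -2.983 -1.009 2.857
vertex -1.856 -0.055 2.226
vertex -2.133 -1.186 2.909
endloop
endfacet
facet normal -0.205 -0.838 0.505
outer loop
vertex -2.983 -1.009 2.857
vertex -2.133 -1.186 2.909
vertex -2.518 -0.716 3.532
endloop
endfacet
facet normal -0.927 0.171 -0.335
outer loop
vertex -3.957 -3.692 1.092
vertex -4.258 -4.23 1.65
vertex -4.181 -3.426 1.847
endloop
endfacet
facet normal -0.515 0.749 -0.417
outer loop
vertex -3.957 -3.692 1.092
vertex -4.181 -3.426 1.847
vertex -3.484 -3.142 1.496
endloop
endfacet
facet normal 0.043 0.567 -0.822
outer loop
vertex -3.957 -3.692 1.092
vertex -3.484 -3.142 1.496
vertex -3.13 -3.769 1.082
endloop
endfacet
facet normal -0.023 -0.123 -0.992
outer loop
vertex -3.957 -3.692 1.092
vertex -3.13 -3.769 1.082
vertex -3.608 -4.442 1.177
endloop
endfacet
facet normal -0.623 -0.368 -0.691
outer loop
vertex -3.957 -3.692 1.092
vertex -3.608 -4.442 1.177
vertex -4.258 -4.23 1.65
endloop
endfacet
facet normal -0.268 0.937 0.225
outer loop
vertex -3.484 -3.142 1.496
vertex -4.181 -3.426 1.847
vertex -3.492 -3.338 2.303
endloop
endfacet
facet normal -0.933 0.001 0.359
outer loop
vertex -4.181 -3.426 1.847
vertex -4.258 -4.23 1.65
vertex -3.97 -4.011 2.398
endloop
endfacet
facet normal -0.441 -0.871 -0.216
outer loop
vertex -4.258 -4.23 1.65
vertex -3.608 -4.442 1.177
vertex -3.616 -4.638 1.984
endloop
endfacet
facet normal 0.527 -0.474 -0.705
outer loop
vertex -3.608 -4.442 1.177
vertex -3.13 -3.769 1.082
vertex -2.919 -4.354 1.633
endloop
endfacet
facet normal 0.633 0.643 -0.432
outer loop
vertex -3.13 -3.769 1.082
vertex -3.484 -3.142 1.496
vertex -2.842 -3.55 1.83
endloop
endfacet
facet normal 0.023 0.123 0.992
outer loop
vertex -3.143 -4.088 2.388
vertex -3.492 -3.338 2.303
vertex -3.97 -4.011 2.398
endloop
endfacet
facet normal -0.043 -0.567 0.822
outer loop
vertex -3.143 -4.088 2.388
vertex -3.97 -4.011 2.398
vertex -3.616 -4.638 1.984
endloop
endfacet
facet normal 0.515 -0.749 0.417
outer loop
vertex -3.143 -4.088 2.388
vertex -3.616 -4.638 1.984
vertex -2.919 -4.354 1.633
endloop
endfacet
facet normal 0.927 -0.171 0.335
outer loop
vertex -3.143 -4.088 2.388
vertex -2.919 -4.354 1.633
vertex -2.842 -3.55 1.83
endloop
endfacet
facet normal 0.623 0.368 0.691
outer loop
vertex -3.143 -4.088 2.388
vertex -2.842 -3.55 1.83
vertex -3.492 -3.338 2.303
endloop
endfacet
facet normal -0.527 0.474 0.705
outer loop
vertex -3.97 -4.011 2.398
vertex -3.492 -3.338 2.303
vertex -4.181 -3.426 1.847
endloop
endfacet
facet normal -0.633 -0.643 0.432
outer loop
vertex -3.616 -4.638 1.984
vertex -3.97 -4.011 2.398
vertex -4.258 -4.23 1.65
endloop
endfacet
facet normal 0.268 -0.937 -0.225
outer loop
vertex -2.919 -4.354 1.633
vertex -3.616 -4.638 1.984
vertex -3.608 -4.442 1.177
endloop
endfacet
facet normal 0.933 -0.001 -0.359
outer loop
vertex -2.842 -3.55 1.83
vertex -2.919 -4.354 1.633
vertex -3.13 -3.769 1.082
endloop
endfacet
facet normal 0.441 0.871 0.216
outer loop
vertex -3.492 -3.338 2.303
vertex -2.842 -3.55 1.83
vertex -3.484 -3.142 1.496
endloop
endfacet

endsolid
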